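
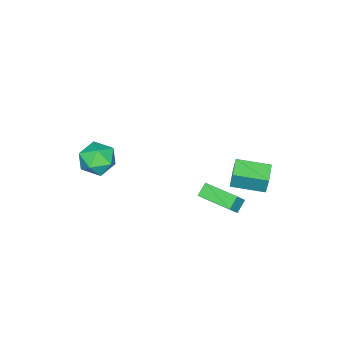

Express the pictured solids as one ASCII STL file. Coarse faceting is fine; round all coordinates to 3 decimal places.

solid 
facet normal -0.130 0.683 0.719
outer loop
vertex 2.103 -2.149 -1.659
vertex 1.09 -2.708 -1.31
vertex 2.151 -3.02 -0.822
endloop
endfacet
facet normal 0.564 0.588 0.580
outer loop
vertex 2.103 -2.149 -1.659
vertex 2.151 -3.02 -0.822
vertex 2.991 -2.969 -1.69
endloop
endfacet
facet normal 0.672 0.732 -0.110
outer loop
vertex 2.103 -2.149 -1.659
vertex 2.991 -2.969 -1.69
vertex 2.449 -2.626 -2.715
endloop
endfacet
facet normal 0.047 0.916 -0.398
outer loop
vertex 2.103 -2.149 -1.659
vertex 2.449 -2.626 -2.715
vertex 1.274 -2.464 -2.48
endloop
endfacet
facet normal -0.450 0.886 0.114
outer loop
vertex 2.103 -2.149 -1.659
vertex 1.274 -2.464 -2.48
vertex 1.09 -2.708 -1.31
endloop
endfacet
facet normal 0.718 -0.100 0.689
outer loop
vertex 2.991 -2.969 -1.69
vertex 2.151 -3.02 -0.822
vertex 2.526 -4.036 -1.36
endloop
endfacet
facet normal -0.404 0.054 0.913
outer loop
vertex 2.151 -3.02 -0.822
vertex 1.09 -2.708 -1.31
vertex 1.351 -3.874 -1.125
endloop
endfacet
facet normal -0.922 0.382 -0.065
outer loop
vertex 1.09 -2.708 -1.31
vertex 1.274 -2.464 -2.48
vertex 0.809 -3.531 -2.15
endloop
endfacet
facet normal -0.120 0.430 -0.895
outer loop
vertex 1.274 -2.464 -2.48
vertex 2.449 -2.626 -2.715
vertex 1.649 -3.48 -3.018
endloop
endfacet
facet normal 0.894 0.132 -0.428
outer loop
vertex 2.449 -2.626 -2.715
vertex 2.991 -2.969 -1.69
vertex 2.71 -3.792 -2.53
endloop
endfacet
facet normal -0.047 -0.916 0.398
outer loop
vertex 1.697 -4.351 -2.181
vertex 2.526 -4.036 -1.36
vertex 1.351 -3.874 -1.125
endloop
endfacet
facet normal -0.672 -0.732 0.110
outer loop
vertex 1.697 -4.351 -2.181
vertex 1.351 -3.874 -1.125
vertex 0.809 -3.531 -2.15
endloop
endfacet
facet normal -0.564 -0.588 -0.580
outer loop
vertex 1.697 -4.351 -2.181
vertex 0.809 -3.531 -2.15
vertex 1.649 -3.48 -3.018
endloop
endfacet
facet normal 0.130 -0.683 -0.719
outer loop
vertex 1.697 -4.351 -2.181
vertex 1.649 -3.48 -3.018
vertex 2.71 -3.792 -2.53
endloop
endfacet
facet normal 0.450 -0.886 -0.114
outer loop
vertex 1.697 -4.351 -2.181
vertex 2.71 -3.792 -2.53
vertex 2.526 -4.036 -1.36
endloop
endfacet
facet normal 0.120 -0.430 0.895
outer loop
vertex 1.351 -3.874 -1.125
vertex 2.526 -4.036 -1.36
vertex 2.151 -3.02 -0.822
endloop
endfacet
facet normal -0.894 -0.132 0.428
outer loop
vertex 0.809 -3.531 -2.15
vertex 1.351 -3.874 -1.125
vertex 1.09 -2.708 -1.31
endloop
endfacet
facet normal -0.718 0.100 -0.689
outer loop
vertex 1.649 -3.48 -3.018
vertex 0.809 -3.531 -2.15
vertex 1.274 -2.464 -2.48
endloop
endfacet
facet normal 0.404 -0.054 -0.913
outer loop
vertex 2.71 -3.792 -2.53
vertex 1.649 -3.48 -3.018
vertex 2.449 -2.626 -2.715
endloop
endfacet
facet normal 0.922 -0.382 0.065
outer loop
vertex 2.526 -4.036 -1.36
vertex 2.71 -3.792 -2.53
vertex 2.991 -2.969 -1.69
endloop
endfacet
facet normal -0.892 -0.410 0.192
outer loop
vertex -3.184 2.682 -2.85
vertex -4.079 4.507 -3.111
vertex -3.351 2.404 -4.222
endloop
endfacet
facet normal 0.437 -0.890 0.127
outer loop
vertex -2.201 2.933 -4.469
vertex -3.184 2.682 -2.85
vertex -3.351 2.404 -4.222
endloop
endfacet
facet normal -0.891 -0.410 0.192
outer loop
vertex -3.351 2.404 -4.222
vertex -4.079 4.507 -3.111
vertex -4.247 4.229 -4.483
endloop
endfacet
facet normal -0.118 -0.197 -0.973
outer loop
vertex -4.247 4.229 -4.483
vertex -2.201 2.933 -4.469
vertex -3.351 2.404 -4.222
endloop
endfacet
facet normal 0.118 0.197 0.973
outer loop
vertex -3.184 2.682 -2.85
vertex -2.929 5.036 -3.358
vertex -4.079 4.507 -3.111
endloop
endfacet
facet normal 0.437 -0.891 0.127
outer loop
vertex -2.033 3.211 -3.097
vertex -3.184 2.682 -2.85
vertex -2.201 2.933 -4.469
endloop
endfacet
facet normal 0.118 0.197 0.973
outer loop
vertex -2.033 3.211 -3.097
vertex -2.929 5.036 -3.358
vertex -3.184 2.682 -2.85
endloop
endfacet
facet normal -0.437 0.891 -0.127
outer loop
vertex -4.079 4.507 -3.111
vertex -2.929 5.036 -3.358
vertex -4.247 4.229 -4.483
endloop
endfacet
facet normal -0.118 -0.197 -0.973
outer loop
vertex -3.096 4.758 -4.73
vertex -2.201 2.933 -4.469
vertex -4.247 4.229 -4.483
endloop
endfacet
facet normal -0.437 0.891 -0.127
outer loop
vertex -4.247 4.229 -4.483
vertex -2.929 5.036 -3.358
vertex -3.096 4.758 -4.73
endloop
endfacet
facet normal 0.892 0.410 -0.192
outer loop
vertex -3.096 4.758 -4.73
vertex -2.033 3.211 -3.097
vertex -2.201 2.933 -4.469
endloop
endfacet
facet normal 0.892 0.410 -0.192
outer loop
vertex -2.929 5.036 -3.358
vertex -2.033 3.211 -3.097
vertex -3.096 4.758 -4.73
endloop
endfacet
facet normal -0.614 0.041 -0.788
outer loop
vertex -1.242 2.424 -3.941
vertex -1.156 4.582 -3.897
vertex -0.509 2.406 -4.513
endloop
endfacet
facet normal -0.040 -0.999 -0.020
outer loop
vertex 0.216 2.358 -3.583
vertex -1.242 2.424 -3.941
vertex -0.509 2.406 -4.513
endloop
endfacet
facet normal -0.614 0.041 -0.788
outer loop
vertex -0.509 2.406 -4.513
vertex -1.156 4.582 -3.897
vertex -0.423 4.564 -4.469
endloop
endfacet
facet normal 0.788 -0.019 -0.615
outer loop
vertex -0.423 4.564 -4.469
vertex 0.216 2.358 -3.583
vertex -0.509 2.406 -4.513
endloop
endfacet
facet normal -0.788 0.019 0.615
outer loop
vertex -1.242 2.424 -3.941
vertex -0.431 4.534 -2.967
vertex -1.156 4.582 -3.897
endloop
endfacet
facet normal -0.040 -0.999 -0.020
outer loop
vertex -0.517 2.376 -3.011
vertex -1.242 2.424 -3.941
vertex 0.216 2.358 -3.583
endloop
endfacet
facet normal -0.788 0.019 0.615
outer loop
vertex -0.517 2.376 -3.011
vertex -0.431 4.534 -2.967
vertex -1.242 2.424 -3.941
endloop
endfacet
facet normal 0.040 0.999 0.020
outer loop
vertex -1.156 4.582 -3.897
vertex -0.431 4.534 -2.967
vertex -0.423 4.564 -4.469
endloop
endfacet
facet normal 0.788 -0.019 -0.615
outer loop
vertex 0.302 4.516 -3.539
vertex 0.216 2.358 -3.583
vertex -0.423 4.564 -4.469
endloop
endfacet
facet normal 0.040 0.999 0.020
outer loop
vertex -0.423 4.564 -4.469
vertex -0.431 4.534 -2.967
vertex 0.302 4.516 -3.539
endloop
endfacet
facet normal 0.614 -0.041 0.788
outer loop
vertex 0.302 4.516 -3.539
vertex -0.517 2.376 -3.011
vertex 0.216 2.358 -3.583
endloop
endfacet
facet normal 0.614 -0.041 0.788
outer loop
vertex -0.431 4.534 -2.967
vertex -0.517 2.376 -3.011
vertex 0.302 4.516 -3.539
endloop
endfacet

endsolid


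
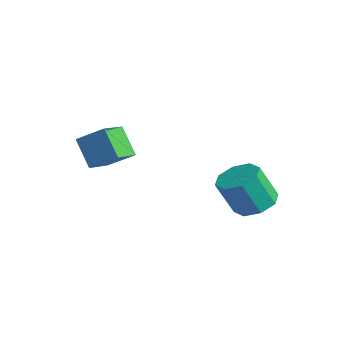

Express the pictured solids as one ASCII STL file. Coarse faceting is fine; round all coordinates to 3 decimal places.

solid 
facet normal 0.116 0.421 -0.900
outer loop
vertex 1.361 -0.346 1.73
vertex 0.56 -0.065 1.758
vertex 1.314 0.244 2.0
endloop
endfacet
facet normal 0.991 0.017 0.136
outer loop
vertex 1.361 -0.346 1.73
vertex 1.314 0.244 2.0
vertex 1.182 -0.996 3.114
endloop
endfacet
facet normal 0.990 0.018 0.137
outer loop
vertex 1.182 -0.996 3.114
vertex 1.314 0.244 2.0
vertex 1.134 -0.406 3.385
endloop
endfacet
facet normal -0.117 -0.422 0.899
outer loop
vertex 1.182 -0.996 3.114
vertex 1.134 -0.406 3.385
vertex 0.38 -0.715 3.142
endloop
endfacet
facet normal 0.116 0.422 -0.899
outer loop
vertex 1.314 0.244 2.0
vertex 0.56 -0.065 1.758
vertex 0.824 0.653 2.129
endloop
endfacet
facet normal 0.648 0.653 0.391
outer loop
vertex 1.314 0.244 2.0
vertex 0.824 0.653 2.129
vertex 1.134 -0.406 3.385
endloop
endfacet
facet normal 0.649 0.653 0.391
outer loop
vertex 1.134 -0.406 3.385
vertex 0.824 0.653 2.129
vertex 0.645 0.003 3.513
endloop
endfacet
facet normal -0.117 -0.421 0.899
outer loop
vertex 1.134 -0.406 3.385
vertex 0.645 0.003 3.513
vertex 0.38 -0.715 3.142
endloop
endfacet
facet normal 0.116 0.422 -0.899
outer loop
vertex 0.824 0.653 2.129
vertex 0.56 -0.065 1.758
vertex 0.18 0.641 2.04
endloop
endfacet
facet normal -0.074 0.906 0.416
outer loop
vertex 0.824 0.653 2.129
vertex 0.18 0.641 2.04
vertex 0.645 0.003 3.513
endloop
endfacet
facet normal -0.074 0.906 0.416
outer loop
vertex 0.645 0.003 3.513
vertex 0.18 0.641 2.04
vertex 0.0 -0.009 3.424
endloop
endfacet
facet normal -0.116 -0.422 0.899
outer loop
vertex 0.645 0.003 3.513
vertex 0.0 -0.009 3.424
vertex 0.38 -0.715 3.142
endloop
endfacet
facet normal 0.116 0.422 -0.899
outer loop
vertex 0.18 0.641 2.04
vertex 0.56 -0.065 1.758
vertex -0.242 0.216 1.786
endloop
endfacet
facet normal -0.752 0.629 0.197
outer loop
vertex 0.18 0.641 2.04
vertex -0.242 0.216 1.786
vertex 0.0 -0.009 3.424
endloop
endfacet
facet normal -0.753 0.628 0.197
outer loop
vertex 0.0 -0.009 3.424
vertex -0.242 0.216 1.786
vertex -0.421 -0.434 3.17
endloop
endfacet
facet normal -0.117 -0.422 0.899
outer loop
vertex 0.0 -0.009 3.424
vertex -0.421 -0.434 3.17
vertex 0.38 -0.715 3.142
endloop
endfacet
facet normal 0.117 0.422 -0.899
outer loop
vertex -0.242 0.216 1.786
vertex 0.56 -0.065 1.758
vertex -0.194 -0.374 1.515
endloop
endfacet
facet normal -0.990 -0.018 -0.137
outer loop
vertex -0.242 0.216 1.786
vertex -0.194 -0.374 1.515
vertex -0.421 -0.434 3.17
endloop
endfacet
facet normal -0.991 -0.016 -0.136
outer loop
vertex -0.421 -0.434 3.17
vertex -0.194 -0.374 1.515
vertex -0.374 -1.024 2.9
endloop
endfacet
facet normal -0.116 -0.421 0.900
outer loop
vertex -0.421 -0.434 3.17
vertex -0.374 -1.024 2.9
vertex 0.38 -0.715 3.142
endloop
endfacet
facet normal 0.117 0.421 -0.899
outer loop
vertex -0.194 -0.374 1.515
vertex 0.56 -0.065 1.758
vertex 0.295 -0.783 1.387
endloop
endfacet
facet normal -0.649 -0.653 -0.391
outer loop
vertex -0.194 -0.374 1.515
vertex 0.295 -0.783 1.387
vertex -0.374 -1.024 2.9
endloop
endfacet
facet normal -0.648 -0.653 -0.391
outer loop
vertex -0.374 -1.024 2.9
vertex 0.295 -0.783 1.387
vertex 0.116 -1.433 2.771
endloop
endfacet
facet normal -0.116 -0.422 0.899
outer loop
vertex -0.374 -1.024 2.9
vertex 0.116 -1.433 2.771
vertex 0.38 -0.715 3.142
endloop
endfacet
facet normal 0.116 0.422 -0.899
outer loop
vertex 0.295 -0.783 1.387
vertex 0.56 -0.065 1.758
vertex 0.94 -0.771 1.476
endloop
endfacet
facet normal 0.074 -0.906 -0.416
outer loop
vertex 0.295 -0.783 1.387
vertex 0.94 -0.771 1.476
vertex 0.116 -1.433 2.771
endloop
endfacet
facet normal 0.074 -0.906 -0.416
outer loop
vertex 0.116 -1.433 2.771
vertex 0.94 -0.771 1.476
vertex 0.76 -1.421 2.86
endloop
endfacet
facet normal -0.116 -0.422 0.899
outer loop
vertex 0.116 -1.433 2.771
vertex 0.76 -1.421 2.86
vertex 0.38 -0.715 3.142
endloop
endfacet
facet normal 0.117 0.422 -0.899
outer loop
vertex 0.94 -0.771 1.476
vertex 0.56 -0.065 1.758
vertex 1.361 -0.346 1.73
endloop
endfacet
facet normal 0.753 -0.628 -0.197
outer loop
vertex 0.94 -0.771 1.476
vertex 1.361 -0.346 1.73
vertex 0.76 -1.421 2.86
endloop
endfacet
facet normal 0.752 -0.629 -0.198
outer loop
vertex 0.76 -1.421 2.86
vertex 1.361 -0.346 1.73
vertex 1.182 -0.996 3.114
endloop
endfacet
facet normal -0.116 -0.422 0.899
outer loop
vertex 0.76 -1.421 2.86
vertex 1.182 -0.996 3.114
vertex 0.38 -0.715 3.142
endloop
endfacet
facet normal -0.620 -0.075 0.781
outer loop
vertex -3.063 -4.037 4.717
vertex -3.621 -3.07 4.367
vertex -3.861 -4.751 4.016
endloop
endfacet
facet normal 0.477 -0.827 0.299
outer loop
vertex -3.019 -4.65 2.953
vertex -3.063 -4.037 4.717
vertex -3.861 -4.751 4.016
endloop
endfacet
facet normal -0.619 -0.075 0.781
outer loop
vertex -3.861 -4.751 4.016
vertex -3.621 -3.07 4.367
vertex -4.419 -3.785 3.666
endloop
endfacet
facet normal -0.624 -0.558 -0.547
outer loop
vertex -4.419 -3.785 3.666
vertex -3.019 -4.65 2.953
vertex -3.861 -4.751 4.016
endloop
endfacet
facet normal 0.624 0.558 0.547
outer loop
vertex -3.063 -4.037 4.717
vertex -2.779 -2.969 3.304
vertex -3.621 -3.07 4.367
endloop
endfacet
facet normal 0.478 -0.826 0.299
outer loop
vertex -2.221 -3.935 3.654
vertex -3.063 -4.037 4.717
vertex -3.019 -4.65 2.953
endloop
endfacet
facet normal 0.623 0.558 0.547
outer loop
vertex -2.221 -3.935 3.654
vertex -2.779 -2.969 3.304
vertex -3.063 -4.037 4.717
endloop
endfacet
facet normal -0.477 0.826 -0.299
outer loop
vertex -3.621 -3.07 4.367
vertex -2.779 -2.969 3.304
vertex -4.419 -3.785 3.666
endloop
endfacet
facet normal -0.624 -0.558 -0.547
outer loop
vertex -3.577 -3.683 2.603
vertex -3.019 -4.65 2.953
vertex -4.419 -3.785 3.666
endloop
endfacet
facet normal -0.477 0.827 -0.299
outer loop
vertex -4.419 -3.785 3.666
vertex -2.779 -2.969 3.304
vertex -3.577 -3.683 2.603
endloop
endfacet
facet normal 0.620 0.075 -0.781
outer loop
vertex -3.577 -3.683 2.603
vertex -2.221 -3.935 3.654
vertex -3.019 -4.65 2.953
endloop
endfacet
facet normal 0.620 0.075 -0.781
outer loop
vertex -2.779 -2.969 3.304
vertex -2.221 -3.935 3.654
vertex -3.577 -3.683 2.603
endloop
endfacet

endsolid


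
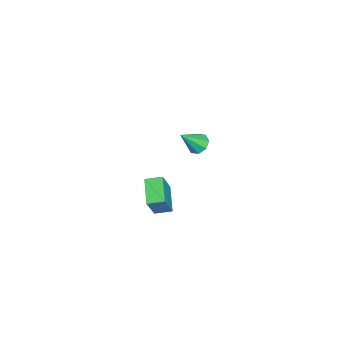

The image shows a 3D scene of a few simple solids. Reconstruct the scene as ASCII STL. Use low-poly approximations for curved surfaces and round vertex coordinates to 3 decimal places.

solid 
facet normal -0.499 0.085 -0.863
outer loop
vertex 2.657 -3.376 1.166
vertex 2.477 -2.607 1.346
vertex 3.805 -2.962 0.543
endloop
endfacet
facet normal 0.221 -0.949 -0.223
outer loop
vertex 4.563 -3.093 1.854
vertex 2.657 -3.376 1.166
vertex 3.805 -2.962 0.543
endloop
endfacet
facet normal -0.498 0.086 -0.863
outer loop
vertex 3.805 -2.962 0.543
vertex 2.477 -2.607 1.346
vertex 3.625 -2.193 0.724
endloop
endfacet
facet normal 0.838 0.303 -0.454
outer loop
vertex 3.625 -2.193 0.724
vertex 4.563 -3.093 1.854
vertex 3.805 -2.962 0.543
endloop
endfacet
facet normal -0.838 -0.302 0.454
outer loop
vertex 2.657 -3.376 1.166
vertex 3.235 -2.738 2.657
vertex 2.477 -2.607 1.346
endloop
endfacet
facet normal 0.221 -0.949 -0.223
outer loop
vertex 3.415 -3.507 2.476
vertex 2.657 -3.376 1.166
vertex 4.563 -3.093 1.854
endloop
endfacet
facet normal -0.838 -0.303 0.454
outer loop
vertex 3.415 -3.507 2.476
vertex 3.235 -2.738 2.657
vertex 2.657 -3.376 1.166
endloop
endfacet
facet normal -0.222 0.949 0.223
outer loop
vertex 2.477 -2.607 1.346
vertex 3.235 -2.738 2.657
vertex 3.625 -2.193 0.724
endloop
endfacet
facet normal 0.838 0.302 -0.455
outer loop
vertex 4.383 -2.324 2.034
vertex 4.563 -3.093 1.854
vertex 3.625 -2.193 0.724
endloop
endfacet
facet normal -0.221 0.949 0.223
outer loop
vertex 3.625 -2.193 0.724
vertex 3.235 -2.738 2.657
vertex 4.383 -2.324 2.034
endloop
endfacet
facet normal 0.498 -0.085 0.863
outer loop
vertex 4.383 -2.324 2.034
vertex 3.415 -3.507 2.476
vertex 4.563 -3.093 1.854
endloop
endfacet
facet normal 0.499 -0.086 0.862
outer loop
vertex 3.235 -2.738 2.657
vertex 3.415 -3.507 2.476
vertex 4.383 -2.324 2.034
endloop
endfacet
facet normal -0.480 0.478 -0.735
outer loop
vertex -2.035 -2.828 -0.055
vertex -2.413 -2.579 0.354
vertex -1.878 -2.42 0.108
endloop
endfacet
facet normal 0.930 -0.250 -0.270
outer loop
vertex -2.035 -2.828 -0.055
vertex -1.878 -2.42 0.108
vertex -1.727 -3.261 1.406
endloop
endfacet
facet normal -0.480 0.476 -0.737
outer loop
vertex -1.878 -2.42 0.108
vertex -2.413 -2.579 0.354
vertex -2.034 -2.104 0.414
endloop
endfacet
facet normal 0.931 0.347 0.116
outer loop
vertex -1.878 -2.42 0.108
vertex -2.034 -2.104 0.414
vertex -1.727 -3.261 1.406
endloop
endfacet
facet normal -0.481 0.477 -0.735
outer loop
vertex -2.034 -2.104 0.414
vertex -2.413 -2.579 0.354
vertex -2.413 -2.067 0.686
endloop
endfacet
facet normal 0.489 0.639 0.594
outer loop
vertex -2.034 -2.104 0.414
vertex -2.413 -2.067 0.686
vertex -1.727 -3.261 1.406
endloop
endfacet
facet normal -0.479 0.478 -0.736
outer loop
vertex -2.413 -2.067 0.686
vertex -2.413 -2.579 0.354
vertex -2.791 -2.329 0.762
endloop
endfacet
facet normal -0.137 0.453 0.881
outer loop
vertex -2.413 -2.067 0.686
vertex -2.791 -2.329 0.762
vertex -1.727 -3.261 1.406
endloop
endfacet
facet normal -0.480 0.477 -0.737
outer loop
vertex -2.791 -2.329 0.762
vertex -2.413 -2.579 0.354
vertex -2.948 -2.737 0.6
endloop
endfacet
facet normal -0.578 -0.099 0.810
outer loop
vertex -2.791 -2.329 0.762
vertex -2.948 -2.737 0.6
vertex -1.727 -3.261 1.406
endloop
endfacet
facet normal -0.480 0.478 -0.736
outer loop
vertex -2.948 -2.737 0.6
vertex -2.413 -2.579 0.354
vertex -2.792 -3.053 0.293
endloop
endfacet
facet normal -0.579 -0.697 0.423
outer loop
vertex -2.948 -2.737 0.6
vertex -2.792 -3.053 0.293
vertex -1.727 -3.261 1.406
endloop
endfacet
facet normal -0.480 0.478 -0.736
outer loop
vertex -2.792 -3.053 0.293
vertex -2.413 -2.579 0.354
vertex -2.414 -3.091 0.022
endloop
endfacet
facet normal -0.138 -0.989 -0.053
outer loop
vertex -2.792 -3.053 0.293
vertex -2.414 -3.091 0.022
vertex -1.727 -3.261 1.406
endloop
endfacet
facet normal -0.481 0.478 -0.735
outer loop
vertex -2.414 -3.091 0.022
vertex -2.413 -2.579 0.354
vertex -2.035 -2.828 -0.055
endloop
endfacet
facet normal 0.488 -0.803 -0.341
outer loop
vertex -2.414 -3.091 0.022
vertex -2.035 -2.828 -0.055
vertex -1.727 -3.261 1.406
endloop
endfacet

endsolid


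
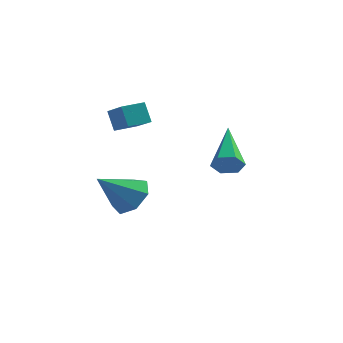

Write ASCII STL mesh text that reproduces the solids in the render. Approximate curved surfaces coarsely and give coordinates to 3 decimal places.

solid 
facet normal -0.659 0.601 -0.452
outer loop
vertex -3.912 2.01 -0.101
vertex -3.324 2.701 -0.04
vertex -3.559 1.782 -0.92
endloop
endfacet
facet normal -0.647 -0.760 -0.067
outer loop
vertex -2.656 0.959 -0.3
vertex -3.912 2.01 -0.101
vertex -3.559 1.782 -0.92
endloop
endfacet
facet normal -0.660 0.601 -0.451
outer loop
vertex -3.559 1.782 -0.92
vertex -3.324 2.701 -0.04
vertex -2.971 2.474 -0.858
endloop
endfacet
facet normal 0.385 -0.247 -0.889
outer loop
vertex -2.971 2.474 -0.858
vertex -2.656 0.959 -0.3
vertex -3.559 1.782 -0.92
endloop
endfacet
facet normal -0.384 0.248 0.889
outer loop
vertex -3.912 2.01 -0.101
vertex -2.421 1.878 0.58
vertex -3.324 2.701 -0.04
endloop
endfacet
facet normal -0.647 -0.760 -0.068
outer loop
vertex -3.009 1.186 0.518
vertex -3.912 2.01 -0.101
vertex -2.656 0.959 -0.3
endloop
endfacet
facet normal -0.384 0.247 0.890
outer loop
vertex -3.009 1.186 0.518
vertex -2.421 1.878 0.58
vertex -3.912 2.01 -0.101
endloop
endfacet
facet normal 0.646 0.760 0.068
outer loop
vertex -3.324 2.701 -0.04
vertex -2.421 1.878 0.58
vertex -2.971 2.474 -0.858
endloop
endfacet
facet normal 0.384 -0.248 -0.890
outer loop
vertex -2.068 1.65 -0.239
vertex -2.656 0.959 -0.3
vertex -2.971 2.474 -0.858
endloop
endfacet
facet normal 0.647 0.760 0.067
outer loop
vertex -2.971 2.474 -0.858
vertex -2.421 1.878 0.58
vertex -2.068 1.65 -0.239
endloop
endfacet
facet normal 0.660 -0.601 0.451
outer loop
vertex -2.068 1.65 -0.239
vertex -3.009 1.186 0.518
vertex -2.656 0.959 -0.3
endloop
endfacet
facet normal 0.660 -0.601 0.452
outer loop
vertex -2.421 1.878 0.58
vertex -3.009 1.186 0.518
vertex -2.068 1.65 -0.239
endloop
endfacet
facet normal 0.309 -0.829 -0.466
outer loop
vertex 1.647 0.034 -0.796
vertex 1.326 0.186 -1.279
vertex 1.895 0.369 -1.227
endloop
endfacet
facet normal 0.762 0.220 0.609
outer loop
vertex 1.647 0.034 -0.796
vertex 1.895 0.369 -1.227
vertex 0.654 1.994 -0.261
endloop
endfacet
facet normal 0.309 -0.829 -0.467
outer loop
vertex 1.895 0.369 -1.227
vertex 1.326 0.186 -1.279
vertex 1.573 0.521 -1.71
endloop
endfacet
facet normal 0.693 0.677 -0.249
outer loop
vertex 1.895 0.369 -1.227
vertex 1.573 0.521 -1.71
vertex 0.654 1.994 -0.261
endloop
endfacet
facet normal 0.308 -0.829 -0.468
outer loop
vertex 1.573 0.521 -1.71
vertex 1.326 0.186 -1.279
vertex 1.004 0.339 -1.762
endloop
endfacet
facet normal -0.139 0.649 -0.748
outer loop
vertex 1.573 0.521 -1.71
vertex 1.004 0.339 -1.762
vertex 0.654 1.994 -0.261
endloop
endfacet
facet normal 0.307 -0.829 -0.467
outer loop
vertex 1.004 0.339 -1.762
vertex 1.326 0.186 -1.279
vertex 0.756 0.004 -1.33
endloop
endfacet
facet normal -0.905 0.164 -0.392
outer loop
vertex 1.004 0.339 -1.762
vertex 0.756 0.004 -1.33
vertex 0.654 1.994 -0.261
endloop
endfacet
facet normal 0.307 -0.829 -0.467
outer loop
vertex 0.756 0.004 -1.33
vertex 1.326 0.186 -1.279
vertex 1.078 -0.149 -0.847
endloop
endfacet
facet normal -0.836 -0.292 0.465
outer loop
vertex 0.756 0.004 -1.33
vertex 1.078 -0.149 -0.847
vertex 0.654 1.994 -0.261
endloop
endfacet
facet normal 0.308 -0.829 -0.466
outer loop
vertex 1.078 -0.149 -0.847
vertex 1.326 0.186 -1.279
vertex 1.647 0.034 -0.796
endloop
endfacet
facet normal -0.002 -0.264 0.965
outer loop
vertex 1.078 -0.149 -0.847
vertex 1.647 0.034 -0.796
vertex 0.654 1.994 -0.261
endloop
endfacet
facet normal 0.491 0.585 -0.646
outer loop
vertex -2.28 1.831 -3.872
vertex -3.081 2.112 -4.226
vertex -2.601 2.477 -3.531
endloop
endfacet
facet normal 0.489 -0.204 0.848
outer loop
vertex -2.28 1.831 -3.872
vertex -2.601 2.477 -3.531
vertex -3.939 1.088 -3.094
endloop
endfacet
facet normal 0.490 0.585 -0.646
outer loop
vertex -2.601 2.477 -3.531
vertex -3.081 2.112 -4.226
vertex -3.284 2.848 -3.713
endloop
endfacet
facet normal -0.059 0.351 0.935
outer loop
vertex -2.601 2.477 -3.531
vertex -3.284 2.848 -3.713
vertex -3.939 1.088 -3.094
endloop
endfacet
facet normal 0.491 0.585 -0.645
outer loop
vertex -3.284 2.848 -3.713
vertex -3.081 2.112 -4.226
vertex -3.814 2.665 -4.282
endloop
endfacet
facet normal -0.720 0.453 0.525
outer loop
vertex -3.284 2.848 -3.713
vertex -3.814 2.665 -4.282
vertex -3.939 1.088 -3.094
endloop
endfacet
facet normal 0.490 0.584 -0.647
outer loop
vertex -3.814 2.665 -4.282
vertex -3.081 2.112 -4.226
vertex -3.792 2.064 -4.808
endloop
endfacet
facet normal -0.997 0.026 -0.071
outer loop
vertex -3.814 2.665 -4.282
vertex -3.792 2.064 -4.808
vertex -3.939 1.088 -3.094
endloop
endfacet
facet normal 0.490 0.585 -0.647
outer loop
vertex -3.792 2.064 -4.808
vertex -3.081 2.112 -4.226
vertex -3.234 1.5 -4.895
endloop
endfacet
facet normal -0.680 -0.610 -0.406
outer loop
vertex -3.792 2.064 -4.808
vertex -3.234 1.5 -4.895
vertex -3.939 1.088 -3.094
endloop
endfacet
facet normal 0.490 0.584 -0.647
outer loop
vertex -3.234 1.5 -4.895
vertex -3.081 2.112 -4.226
vertex -2.561 1.396 -4.479
endloop
endfacet
facet normal -0.010 -0.974 -0.227
outer loop
vertex -3.234 1.5 -4.895
vertex -2.561 1.396 -4.479
vertex -3.939 1.088 -3.094
endloop
endfacet
facet normal 0.491 0.585 -0.646
outer loop
vertex -2.561 1.396 -4.479
vertex -3.081 2.112 -4.226
vertex -2.28 1.831 -3.872
endloop
endfacet
facet normal 0.511 -0.793 0.332
outer loop
vertex -2.561 1.396 -4.479
vertex -2.28 1.831 -3.872
vertex -3.939 1.088 -3.094
endloop
endfacet

endsolid


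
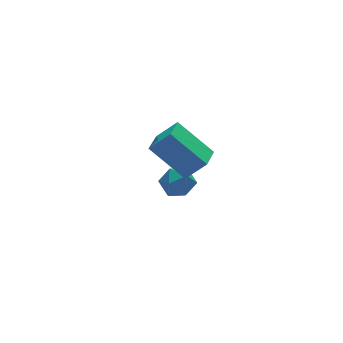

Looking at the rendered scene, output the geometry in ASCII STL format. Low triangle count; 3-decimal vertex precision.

solid 
facet normal -0.794 0.254 -0.553
outer loop
vertex 0.179 2.086 -2.474
vertex -0.234 1.319 -2.234
vertex -0.342 2.066 -1.735
endloop
endfacet
facet normal -0.462 0.834 -0.303
outer loop
vertex 0.179 2.086 -2.474
vertex -0.342 2.066 -1.735
vertex 0.446 2.508 -1.72
endloop
endfacet
facet normal 0.213 0.818 -0.534
outer loop
vertex 0.179 2.086 -2.474
vertex 0.446 2.508 -1.72
vertex 1.042 2.034 -2.209
endloop
endfacet
facet normal 0.298 0.229 -0.927
outer loop
vertex 0.179 2.086 -2.474
vertex 1.042 2.034 -2.209
vertex 0.621 1.299 -2.526
endloop
endfacet
facet normal -0.323 -0.120 -0.939
outer loop
vertex 0.179 2.086 -2.474
vertex 0.621 1.299 -2.526
vertex -0.234 1.319 -2.234
endloop
endfacet
facet normal -0.452 0.792 0.411
outer loop
vertex 0.446 2.508 -1.72
vertex -0.342 2.066 -1.735
vertex 0.199 2.001 -1.014
endloop
endfacet
facet normal -0.989 -0.146 0.005
outer loop
vertex -0.342 2.066 -1.735
vertex -0.234 1.319 -2.234
vertex -0.222 1.266 -1.331
endloop
endfacet
facet normal -0.229 -0.751 -0.619
outer loop
vertex -0.234 1.319 -2.234
vertex 0.621 1.299 -2.526
vertex 0.374 0.792 -1.82
endloop
endfacet
facet normal 0.778 -0.187 -0.600
outer loop
vertex 0.621 1.299 -2.526
vertex 1.042 2.034 -2.209
vertex 1.162 1.234 -1.805
endloop
endfacet
facet normal 0.640 0.767 0.037
outer loop
vertex 1.042 2.034 -2.209
vertex 0.446 2.508 -1.72
vertex 1.054 1.981 -1.306
endloop
endfacet
facet normal -0.298 -0.229 0.927
outer loop
vertex 0.641 1.214 -1.066
vertex 0.199 2.001 -1.014
vertex -0.222 1.266 -1.331
endloop
endfacet
facet normal -0.213 -0.818 0.534
outer loop
vertex 0.641 1.214 -1.066
vertex -0.222 1.266 -1.331
vertex 0.374 0.792 -1.82
endloop
endfacet
facet normal 0.462 -0.834 0.303
outer loop
vertex 0.641 1.214 -1.066
vertex 0.374 0.792 -1.82
vertex 1.162 1.234 -1.805
endloop
endfacet
facet normal 0.794 -0.254 0.553
outer loop
vertex 0.641 1.214 -1.066
vertex 1.162 1.234 -1.805
vertex 1.054 1.981 -1.306
endloop
endfacet
facet normal 0.323 0.120 0.939
outer loop
vertex 0.641 1.214 -1.066
vertex 1.054 1.981 -1.306
vertex 0.199 2.001 -1.014
endloop
endfacet
facet normal -0.778 0.187 0.600
outer loop
vertex -0.222 1.266 -1.331
vertex 0.199 2.001 -1.014
vertex -0.342 2.066 -1.735
endloop
endfacet
facet normal -0.640 -0.767 -0.037
outer loop
vertex 0.374 0.792 -1.82
vertex -0.222 1.266 -1.331
vertex -0.234 1.319 -2.234
endloop
endfacet
facet normal 0.452 -0.792 -0.411
outer loop
vertex 1.162 1.234 -1.805
vertex 0.374 0.792 -1.82
vertex 0.621 1.299 -2.526
endloop
endfacet
facet normal 0.989 0.146 -0.005
outer loop
vertex 1.054 1.981 -1.306
vertex 1.162 1.234 -1.805
vertex 1.042 2.034 -2.209
endloop
endfacet
facet normal 0.229 0.751 0.619
outer loop
vertex 0.199 2.001 -1.014
vertex 1.054 1.981 -1.306
vertex 0.446 2.508 -1.72
endloop
endfacet
facet normal -0.584 0.337 -0.739
outer loop
vertex -2.242 -0.897 3.641
vertex -1.44 0.01 3.421
vertex -1.196 -2.162 2.237
endloop
endfacet
facet normal -0.652 -0.737 0.179
outer loop
vertex -0.42 -2.61 3.219
vertex -2.242 -0.897 3.641
vertex -1.196 -2.162 2.237
endloop
endfacet
facet normal -0.584 0.337 -0.739
outer loop
vertex -1.196 -2.162 2.237
vertex -1.44 0.01 3.421
vertex -0.395 -1.256 2.017
endloop
endfacet
facet normal 0.484 -0.586 -0.650
outer loop
vertex -0.395 -1.256 2.017
vertex -0.42 -2.61 3.219
vertex -1.196 -2.162 2.237
endloop
endfacet
facet normal -0.484 0.586 0.650
outer loop
vertex -2.242 -0.897 3.641
vertex -0.664 -0.438 4.403
vertex -1.44 0.01 3.421
endloop
endfacet
facet normal -0.651 -0.737 0.180
outer loop
vertex -1.465 -1.344 4.623
vertex -2.242 -0.897 3.641
vertex -0.42 -2.61 3.219
endloop
endfacet
facet normal -0.484 0.586 0.650
outer loop
vertex -1.465 -1.344 4.623
vertex -0.664 -0.438 4.403
vertex -2.242 -0.897 3.641
endloop
endfacet
facet normal 0.652 0.737 -0.179
outer loop
vertex -1.44 0.01 3.421
vertex -0.664 -0.438 4.403
vertex -0.395 -1.256 2.017
endloop
endfacet
facet normal 0.484 -0.586 -0.650
outer loop
vertex 0.382 -1.703 2.999
vertex -0.42 -2.61 3.219
vertex -0.395 -1.256 2.017
endloop
endfacet
facet normal 0.651 0.738 -0.179
outer loop
vertex -0.395 -1.256 2.017
vertex -0.664 -0.438 4.403
vertex 0.382 -1.703 2.999
endloop
endfacet
facet normal 0.584 -0.337 0.739
outer loop
vertex 0.382 -1.703 2.999
vertex -1.465 -1.344 4.623
vertex -0.42 -2.61 3.219
endloop
endfacet
facet normal 0.584 -0.337 0.739
outer loop
vertex -0.664 -0.438 4.403
vertex -1.465 -1.344 4.623
vertex 0.382 -1.703 2.999
endloop
endfacet

endsolid


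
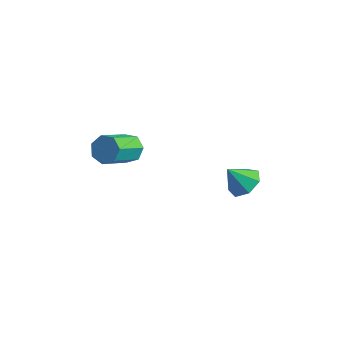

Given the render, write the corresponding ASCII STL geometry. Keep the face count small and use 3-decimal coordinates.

solid 
facet normal 0.014 0.811 -0.585
outer loop
vertex -1.653 -2.381 0.992
vertex -2.277 -2.559 0.73
vertex -2.136 -2.16 1.287
endloop
endfacet
facet normal 0.607 0.458 0.650
outer loop
vertex -1.653 -2.381 0.992
vertex -2.136 -2.16 1.287
vertex -1.679 -3.882 2.073
endloop
endfacet
facet normal 0.606 0.458 0.651
outer loop
vertex -1.679 -3.882 2.073
vertex -2.136 -2.16 1.287
vertex -2.162 -3.662 2.368
endloop
endfacet
facet normal -0.013 -0.812 0.584
outer loop
vertex -1.679 -3.882 2.073
vertex -2.162 -3.662 2.368
vertex -2.303 -4.061 1.81
endloop
endfacet
facet normal 0.014 0.811 -0.585
outer loop
vertex -2.136 -2.16 1.287
vertex -2.277 -2.559 0.73
vertex -2.725 -2.24 1.162
endloop
endfacet
facet normal -0.244 0.569 0.785
outer loop
vertex -2.136 -2.16 1.287
vertex -2.725 -2.24 1.162
vertex -2.162 -3.662 2.368
endloop
endfacet
facet normal -0.243 0.570 0.785
outer loop
vertex -2.162 -3.662 2.368
vertex -2.725 -2.24 1.162
vertex -2.751 -3.741 2.243
endloop
endfacet
facet normal -0.015 -0.812 0.584
outer loop
vertex -2.162 -3.662 2.368
vertex -2.751 -3.741 2.243
vertex -2.303 -4.061 1.81
endloop
endfacet
facet normal 0.014 0.811 -0.585
outer loop
vertex -2.725 -2.24 1.162
vertex -2.277 -2.559 0.73
vertex -2.977 -2.56 0.712
endloop
endfacet
facet normal -0.910 0.253 0.329
outer loop
vertex -2.725 -2.24 1.162
vertex -2.977 -2.56 0.712
vertex -2.751 -3.741 2.243
endloop
endfacet
facet normal -0.910 0.253 0.329
outer loop
vertex -2.751 -3.741 2.243
vertex -2.977 -2.56 0.712
vertex -3.003 -4.061 1.793
endloop
endfacet
facet normal -0.014 -0.811 0.585
outer loop
vertex -2.751 -3.741 2.243
vertex -3.003 -4.061 1.793
vertex -2.303 -4.061 1.81
endloop
endfacet
facet normal 0.014 0.811 -0.585
outer loop
vertex -2.977 -2.56 0.712
vertex -2.277 -2.559 0.73
vertex -2.702 -2.88 0.275
endloop
endfacet
facet normal -0.892 -0.254 -0.375
outer loop
vertex -2.977 -2.56 0.712
vertex -2.702 -2.88 0.275
vertex -3.003 -4.061 1.793
endloop
endfacet
facet normal -0.892 -0.254 -0.375
outer loop
vertex -3.003 -4.061 1.793
vertex -2.702 -2.88 0.275
vertex -2.728 -4.381 1.356
endloop
endfacet
facet normal -0.014 -0.811 0.585
outer loop
vertex -3.003 -4.061 1.793
vertex -2.728 -4.381 1.356
vertex -2.303 -4.061 1.81
endloop
endfacet
facet normal 0.013 0.811 -0.585
outer loop
vertex -2.702 -2.88 0.275
vertex -2.277 -2.559 0.73
vertex -2.107 -2.958 0.18
endloop
endfacet
facet normal -0.202 -0.570 -0.796
outer loop
vertex -2.702 -2.88 0.275
vertex -2.107 -2.958 0.18
vertex -2.728 -4.381 1.356
endloop
endfacet
facet normal -0.202 -0.570 -0.796
outer loop
vertex -2.728 -4.381 1.356
vertex -2.107 -2.958 0.18
vertex -2.133 -4.459 1.261
endloop
endfacet
facet normal -0.013 -0.811 0.584
outer loop
vertex -2.728 -4.381 1.356
vertex -2.133 -4.459 1.261
vertex -2.303 -4.061 1.81
endloop
endfacet
facet normal 0.014 0.811 -0.584
outer loop
vertex -2.107 -2.958 0.18
vertex -2.277 -2.559 0.73
vertex -1.64 -2.736 0.499
endloop
endfacet
facet normal 0.640 -0.457 -0.619
outer loop
vertex -2.107 -2.958 0.18
vertex -1.64 -2.736 0.499
vertex -2.133 -4.459 1.261
endloop
endfacet
facet normal 0.640 -0.457 -0.619
outer loop
vertex -2.133 -4.459 1.261
vertex -1.64 -2.736 0.499
vertex -1.666 -4.237 1.58
endloop
endfacet
facet normal -0.013 -0.812 0.584
outer loop
vertex -2.133 -4.459 1.261
vertex -1.666 -4.237 1.58
vertex -2.303 -4.061 1.81
endloop
endfacet
facet normal 0.014 0.812 -0.584
outer loop
vertex -1.64 -2.736 0.499
vertex -2.277 -2.559 0.73
vertex -1.653 -2.381 0.992
endloop
endfacet
facet normal 1.000 0.001 0.026
outer loop
vertex -1.64 -2.736 0.499
vertex -1.653 -2.381 0.992
vertex -1.666 -4.237 1.58
endloop
endfacet
facet normal 1.000 0.001 0.026
outer loop
vertex -1.666 -4.237 1.58
vertex -1.653 -2.381 0.992
vertex -1.679 -3.882 2.073
endloop
endfacet
facet normal -0.013 -0.812 0.584
outer loop
vertex -1.666 -4.237 1.58
vertex -1.679 -3.882 2.073
vertex -2.303 -4.061 1.81
endloop
endfacet
facet normal 0.462 0.383 -0.800
outer loop
vertex 3.714 -1.826 1.534
vertex 3.05 -1.906 1.112
vertex 3.288 -1.289 1.545
endloop
endfacet
facet normal 0.300 0.219 0.928
outer loop
vertex 3.714 -1.826 1.534
vertex 3.288 -1.289 1.545
vertex 2.51 -2.354 2.048
endloop
endfacet
facet normal 0.461 0.383 -0.800
outer loop
vertex 3.288 -1.289 1.545
vertex 3.05 -1.906 1.112
vertex 2.683 -1.216 1.231
endloop
endfacet
facet normal -0.317 0.584 0.747
outer loop
vertex 3.288 -1.289 1.545
vertex 2.683 -1.216 1.231
vertex 2.51 -2.354 2.048
endloop
endfacet
facet normal 0.462 0.384 -0.799
outer loop
vertex 2.683 -1.216 1.231
vertex 3.05 -1.906 1.112
vertex 2.355 -1.662 0.827
endloop
endfacet
facet normal -0.878 0.360 0.315
outer loop
vertex 2.683 -1.216 1.231
vertex 2.355 -1.662 0.827
vertex 2.51 -2.354 2.048
endloop
endfacet
facet normal 0.462 0.383 -0.800
outer loop
vertex 2.355 -1.662 0.827
vertex 3.05 -1.906 1.112
vertex 2.55 -2.292 0.638
endloop
endfacet
facet normal -0.958 -0.285 -0.040
outer loop
vertex 2.355 -1.662 0.827
vertex 2.55 -2.292 0.638
vertex 2.51 -2.354 2.048
endloop
endfacet
facet normal 0.462 0.384 -0.800
outer loop
vertex 2.55 -2.292 0.638
vertex 3.05 -1.906 1.112
vertex 3.122 -2.63 0.806
endloop
endfacet
facet normal -0.497 -0.866 -0.052
outer loop
vertex 2.55 -2.292 0.638
vertex 3.122 -2.63 0.806
vertex 2.51 -2.354 2.048
endloop
endfacet
facet normal 0.462 0.384 -0.799
outer loop
vertex 3.122 -2.63 0.806
vertex 3.05 -1.906 1.112
vertex 3.64 -2.423 1.205
endloop
endfacet
facet normal 0.156 -0.945 0.287
outer loop
vertex 3.122 -2.63 0.806
vertex 3.64 -2.423 1.205
vertex 2.51 -2.354 2.048
endloop
endfacet
facet normal 0.462 0.383 -0.800
outer loop
vertex 3.64 -2.423 1.205
vertex 3.05 -1.906 1.112
vertex 3.714 -1.826 1.534
endloop
endfacet
facet normal 0.512 -0.462 0.724
outer loop
vertex 3.64 -2.423 1.205
vertex 3.714 -1.826 1.534
vertex 2.51 -2.354 2.048
endloop
endfacet

endsolid


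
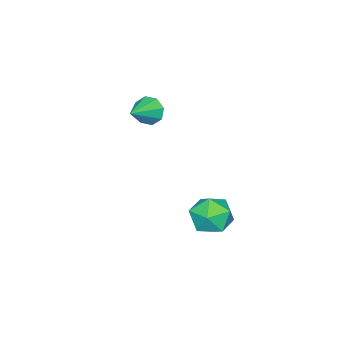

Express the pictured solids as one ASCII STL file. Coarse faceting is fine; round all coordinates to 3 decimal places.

solid 
facet normal -0.917 -0.023 -0.399
outer loop
vertex -2.177 -2.315 -0.751
vertex -2.449 -2.698 -0.104
vertex -2.375 -1.931 -0.318
endloop
endfacet
facet normal 0.603 0.714 -0.357
outer loop
vertex -2.177 -2.315 -0.751
vertex -2.375 -1.931 -0.318
vertex -1.011 -2.662 0.524
endloop
endfacet
facet normal -0.916 -0.023 -0.399
outer loop
vertex -2.375 -1.931 -0.318
vertex -2.449 -2.698 -0.104
vertex -2.617 -1.996 0.241
endloop
endfacet
facet normal 0.333 0.909 0.250
outer loop
vertex -2.375 -1.931 -0.318
vertex -2.617 -1.996 0.241
vertex -1.011 -2.662 0.524
endloop
endfacet
facet normal -0.916 -0.023 -0.400
outer loop
vertex -2.617 -1.996 0.241
vertex -2.449 -2.698 -0.104
vertex -2.761 -2.472 0.598
endloop
endfacet
facet normal 0.097 0.578 0.810
outer loop
vertex -2.617 -1.996 0.241
vertex -2.761 -2.472 0.598
vertex -1.011 -2.662 0.524
endloop
endfacet
facet normal -0.916 -0.023 -0.400
outer loop
vertex -2.761 -2.472 0.598
vertex -2.449 -2.698 -0.104
vertex -2.722 -3.081 0.544
endloop
endfacet
facet normal 0.033 -0.086 0.996
outer loop
vertex -2.761 -2.472 0.598
vertex -2.722 -3.081 0.544
vertex -1.011 -2.662 0.524
endloop
endfacet
facet normal -0.917 -0.022 -0.399
outer loop
vertex -2.722 -3.081 0.544
vertex -2.449 -2.698 -0.104
vertex -2.524 -3.465 0.111
endloop
endfacet
facet normal 0.178 -0.694 0.697
outer loop
vertex -2.722 -3.081 0.544
vertex -2.524 -3.465 0.111
vertex -1.011 -2.662 0.524
endloop
endfacet
facet normal -0.917 -0.022 -0.399
outer loop
vertex -2.524 -3.465 0.111
vertex -2.449 -2.698 -0.104
vertex -2.282 -3.4 -0.448
endloop
endfacet
facet normal 0.448 -0.890 0.090
outer loop
vertex -2.524 -3.465 0.111
vertex -2.282 -3.4 -0.448
vertex -1.011 -2.662 0.524
endloop
endfacet
facet normal -0.916 -0.022 -0.399
outer loop
vertex -2.282 -3.4 -0.448
vertex -2.449 -2.698 -0.104
vertex -2.138 -2.924 -0.805
endloop
endfacet
facet normal 0.684 -0.559 -0.469
outer loop
vertex -2.282 -3.4 -0.448
vertex -2.138 -2.924 -0.805
vertex -1.011 -2.662 0.524
endloop
endfacet
facet normal -0.917 -0.023 -0.399
outer loop
vertex -2.138 -2.924 -0.805
vertex -2.449 -2.698 -0.104
vertex -2.177 -2.315 -0.751
endloop
endfacet
facet normal 0.748 0.106 -0.655
outer loop
vertex -2.138 -2.924 -0.805
vertex -2.177 -2.315 -0.751
vertex -1.011 -2.662 0.524
endloop
endfacet
facet normal -0.128 0.989 -0.076
outer loop
vertex 1.277 3.746 -2.991
vertex 0.203 3.606 -2.997
vertex 0.725 3.746 -2.059
endloop
endfacet
facet normal 0.471 0.836 0.279
outer loop
vertex 1.277 3.746 -2.991
vertex 0.725 3.746 -2.059
vertex 1.676 3.232 -2.125
endloop
endfacet
facet normal 0.885 0.441 -0.146
outer loop
vertex 1.277 3.746 -2.991
vertex 1.676 3.232 -2.125
vertex 1.742 2.775 -3.105
endloop
endfacet
facet normal 0.541 0.349 -0.766
outer loop
vertex 1.277 3.746 -2.991
vertex 1.742 2.775 -3.105
vertex 0.831 3.006 -3.643
endloop
endfacet
facet normal -0.086 0.687 -0.721
outer loop
vertex 1.277 3.746 -2.991
vertex 0.831 3.006 -3.643
vertex 0.203 3.606 -2.997
endloop
endfacet
facet normal 0.297 0.441 0.847
outer loop
vertex 1.676 3.232 -2.125
vertex 0.725 3.746 -2.059
vertex 0.849 2.774 -1.597
endloop
endfacet
facet normal -0.673 0.687 0.272
outer loop
vertex 0.725 3.746 -2.059
vertex 0.203 3.606 -2.997
vertex -0.062 3.005 -2.135
endloop
endfacet
facet normal -0.603 0.200 -0.772
outer loop
vertex 0.203 3.606 -2.997
vertex 0.831 3.006 -3.643
vertex 0.004 2.548 -3.115
endloop
endfacet
facet normal 0.410 -0.348 -0.843
outer loop
vertex 0.831 3.006 -3.643
vertex 1.742 2.775 -3.105
vertex 0.955 2.034 -3.181
endloop
endfacet
facet normal 0.967 -0.200 0.158
outer loop
vertex 1.742 2.775 -3.105
vertex 1.676 3.232 -2.125
vertex 1.477 2.174 -2.243
endloop
endfacet
facet normal -0.541 -0.349 0.766
outer loop
vertex 0.403 2.034 -2.249
vertex 0.849 2.774 -1.597
vertex -0.062 3.005 -2.135
endloop
endfacet
facet normal -0.885 -0.441 0.146
outer loop
vertex 0.403 2.034 -2.249
vertex -0.062 3.005 -2.135
vertex 0.004 2.548 -3.115
endloop
endfacet
facet normal -0.471 -0.836 -0.279
outer loop
vertex 0.403 2.034 -2.249
vertex 0.004 2.548 -3.115
vertex 0.955 2.034 -3.181
endloop
endfacet
facet normal 0.128 -0.989 0.076
outer loop
vertex 0.403 2.034 -2.249
vertex 0.955 2.034 -3.181
vertex 1.477 2.174 -2.243
endloop
endfacet
facet normal 0.086 -0.687 0.721
outer loop
vertex 0.403 2.034 -2.249
vertex 1.477 2.174 -2.243
vertex 0.849 2.774 -1.597
endloop
endfacet
facet normal -0.410 0.348 0.843
outer loop
vertex -0.062 3.005 -2.135
vertex 0.849 2.774 -1.597
vertex 0.725 3.746 -2.059
endloop
endfacet
facet normal -0.967 0.200 -0.158
outer loop
vertex 0.004 2.548 -3.115
vertex -0.062 3.005 -2.135
vertex 0.203 3.606 -2.997
endloop
endfacet
facet normal -0.297 -0.441 -0.847
outer loop
vertex 0.955 2.034 -3.181
vertex 0.004 2.548 -3.115
vertex 0.831 3.006 -3.643
endloop
endfacet
facet normal 0.673 -0.687 -0.272
outer loop
vertex 1.477 2.174 -2.243
vertex 0.955 2.034 -3.181
vertex 1.742 2.775 -3.105
endloop
endfacet
facet normal 0.603 -0.200 0.772
outer loop
vertex 0.849 2.774 -1.597
vertex 1.477 2.174 -2.243
vertex 1.676 3.232 -2.125
endloop
endfacet

endsolid


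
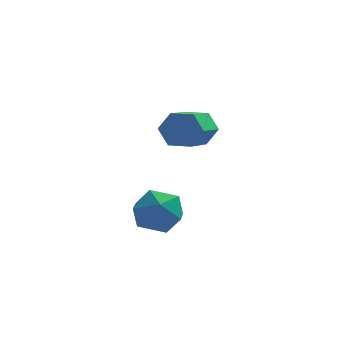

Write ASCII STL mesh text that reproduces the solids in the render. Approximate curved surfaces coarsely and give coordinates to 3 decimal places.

solid 
facet normal 0.234 0.900 -0.367
outer loop
vertex 2.512 -2.656 2.133
vertex 2.199 -2.347 2.691
vertex 2.889 -2.515 2.719
endloop
endfacet
facet normal 0.815 -0.387 -0.431
outer loop
vertex 2.512 -2.656 2.133
vertex 2.889 -2.515 2.719
vertex 2.053 -4.421 2.851
endloop
endfacet
facet normal 0.814 -0.387 -0.432
outer loop
vertex 2.053 -4.421 2.851
vertex 2.889 -2.515 2.719
vertex 2.43 -4.281 3.436
endloop
endfacet
facet normal -0.234 -0.901 0.366
outer loop
vertex 2.053 -4.421 2.851
vertex 2.43 -4.281 3.436
vertex 1.741 -4.113 3.409
endloop
endfacet
facet normal 0.234 0.901 -0.366
outer loop
vertex 2.889 -2.515 2.719
vertex 2.199 -2.347 2.691
vertex 2.576 -2.207 3.276
endloop
endfacet
facet normal 0.866 -0.022 0.499
outer loop
vertex 2.889 -2.515 2.719
vertex 2.576 -2.207 3.276
vertex 2.43 -4.281 3.436
endloop
endfacet
facet normal 0.867 -0.023 0.499
outer loop
vertex 2.43 -4.281 3.436
vertex 2.576 -2.207 3.276
vertex 2.117 -3.972 3.994
endloop
endfacet
facet normal -0.234 -0.900 0.367
outer loop
vertex 2.43 -4.281 3.436
vertex 2.117 -3.972 3.994
vertex 1.741 -4.113 3.409
endloop
endfacet
facet normal 0.234 0.901 -0.366
outer loop
vertex 2.576 -2.207 3.276
vertex 2.199 -2.347 2.691
vertex 1.887 -2.039 3.249
endloop
endfacet
facet normal 0.052 0.365 0.930
outer loop
vertex 2.576 -2.207 3.276
vertex 1.887 -2.039 3.249
vertex 2.117 -3.972 3.994
endloop
endfacet
facet normal 0.052 0.365 0.930
outer loop
vertex 2.117 -3.972 3.994
vertex 1.887 -2.039 3.249
vertex 1.428 -3.804 3.967
endloop
endfacet
facet normal -0.234 -0.900 0.367
outer loop
vertex 2.117 -3.972 3.994
vertex 1.428 -3.804 3.967
vertex 1.741 -4.113 3.409
endloop
endfacet
facet normal 0.234 0.901 -0.366
outer loop
vertex 1.887 -2.039 3.249
vertex 2.199 -2.347 2.691
vertex 1.51 -2.179 2.664
endloop
endfacet
facet normal -0.814 0.388 0.432
outer loop
vertex 1.887 -2.039 3.249
vertex 1.51 -2.179 2.664
vertex 1.428 -3.804 3.967
endloop
endfacet
facet normal -0.815 0.387 0.431
outer loop
vertex 1.428 -3.804 3.967
vertex 1.51 -2.179 2.664
vertex 1.051 -3.945 3.381
endloop
endfacet
facet normal -0.234 -0.900 0.367
outer loop
vertex 1.428 -3.804 3.967
vertex 1.051 -3.945 3.381
vertex 1.741 -4.113 3.409
endloop
endfacet
facet normal 0.234 0.900 -0.367
outer loop
vertex 1.51 -2.179 2.664
vertex 2.199 -2.347 2.691
vertex 1.823 -2.488 2.106
endloop
endfacet
facet normal -0.867 0.023 -0.499
outer loop
vertex 1.51 -2.179 2.664
vertex 1.823 -2.488 2.106
vertex 1.051 -3.945 3.381
endloop
endfacet
facet normal -0.866 0.022 -0.499
outer loop
vertex 1.051 -3.945 3.381
vertex 1.823 -2.488 2.106
vertex 1.364 -4.253 2.824
endloop
endfacet
facet normal -0.234 -0.901 0.366
outer loop
vertex 1.051 -3.945 3.381
vertex 1.364 -4.253 2.824
vertex 1.741 -4.113 3.409
endloop
endfacet
facet normal 0.234 0.900 -0.367
outer loop
vertex 1.823 -2.488 2.106
vertex 2.199 -2.347 2.691
vertex 2.512 -2.656 2.133
endloop
endfacet
facet normal -0.052 -0.365 -0.930
outer loop
vertex 1.823 -2.488 2.106
vertex 2.512 -2.656 2.133
vertex 1.364 -4.253 2.824
endloop
endfacet
facet normal -0.052 -0.365 -0.930
outer loop
vertex 1.364 -4.253 2.824
vertex 2.512 -2.656 2.133
vertex 2.053 -4.421 2.851
endloop
endfacet
facet normal -0.234 -0.901 0.366
outer loop
vertex 1.364 -4.253 2.824
vertex 2.053 -4.421 2.851
vertex 1.741 -4.113 3.409
endloop
endfacet
facet normal -0.297 0.944 -0.144
outer loop
vertex 0.961 -3.011 -0.955
vertex 0.332 -3.104 -0.268
vertex 1.196 -2.802 -0.073
endloop
endfacet
facet normal 0.392 0.866 -0.310
outer loop
vertex 0.961 -3.011 -0.955
vertex 1.196 -2.802 -0.073
vertex 1.796 -3.269 -0.619
endloop
endfacet
facet normal 0.443 0.367 -0.818
outer loop
vertex 0.961 -3.011 -0.955
vertex 1.796 -3.269 -0.619
vertex 1.303 -3.86 -1.151
endloop
endfacet
facet normal -0.215 0.136 -0.967
outer loop
vertex 0.961 -3.011 -0.955
vertex 1.303 -3.86 -1.151
vertex 0.398 -3.758 -0.935
endloop
endfacet
facet normal -0.674 0.493 -0.550
outer loop
vertex 0.961 -3.011 -0.955
vertex 0.398 -3.758 -0.935
vertex 0.332 -3.104 -0.268
endloop
endfacet
facet normal 0.732 0.625 0.270
outer loop
vertex 1.796 -3.269 -0.619
vertex 1.196 -2.802 -0.073
vertex 1.682 -3.522 0.275
endloop
endfacet
facet normal -0.384 0.751 0.538
outer loop
vertex 1.196 -2.802 -0.073
vertex 0.332 -3.104 -0.268
vertex 0.777 -3.42 0.491
endloop
endfacet
facet normal -0.992 0.022 -0.120
outer loop
vertex 0.332 -3.104 -0.268
vertex 0.398 -3.758 -0.935
vertex 0.284 -4.011 -0.041
endloop
endfacet
facet normal -0.252 -0.554 -0.794
outer loop
vertex 0.398 -3.758 -0.935
vertex 1.303 -3.86 -1.151
vertex 0.884 -4.478 -0.587
endloop
endfacet
facet normal 0.814 -0.181 -0.552
outer loop
vertex 1.303 -3.86 -1.151
vertex 1.796 -3.269 -0.619
vertex 1.748 -4.176 -0.392
endloop
endfacet
facet normal 0.215 -0.136 0.967
outer loop
vertex 1.119 -4.269 0.295
vertex 1.682 -3.522 0.275
vertex 0.777 -3.42 0.491
endloop
endfacet
facet normal -0.443 -0.367 0.818
outer loop
vertex 1.119 -4.269 0.295
vertex 0.777 -3.42 0.491
vertex 0.284 -4.011 -0.041
endloop
endfacet
facet normal -0.392 -0.866 0.310
outer loop
vertex 1.119 -4.269 0.295
vertex 0.284 -4.011 -0.041
vertex 0.884 -4.478 -0.587
endloop
endfacet
facet normal 0.297 -0.944 0.144
outer loop
vertex 1.119 -4.269 0.295
vertex 0.884 -4.478 -0.587
vertex 1.748 -4.176 -0.392
endloop
endfacet
facet normal 0.674 -0.493 0.550
outer loop
vertex 1.119 -4.269 0.295
vertex 1.748 -4.176 -0.392
vertex 1.682 -3.522 0.275
endloop
endfacet
facet normal 0.252 0.554 0.794
outer loop
vertex 0.777 -3.42 0.491
vertex 1.682 -3.522 0.275
vertex 1.196 -2.802 -0.073
endloop
endfacet
facet normal -0.814 0.181 0.552
outer loop
vertex 0.284 -4.011 -0.041
vertex 0.777 -3.42 0.491
vertex 0.332 -3.104 -0.268
endloop
endfacet
facet normal -0.732 -0.625 -0.270
outer loop
vertex 0.884 -4.478 -0.587
vertex 0.284 -4.011 -0.041
vertex 0.398 -3.758 -0.935
endloop
endfacet
facet normal 0.384 -0.751 -0.538
outer loop
vertex 1.748 -4.176 -0.392
vertex 0.884 -4.478 -0.587
vertex 1.303 -3.86 -1.151
endloop
endfacet
facet normal 0.992 -0.022 0.120
outer loop
vertex 1.682 -3.522 0.275
vertex 1.748 -4.176 -0.392
vertex 1.796 -3.269 -0.619
endloop
endfacet

endsolid


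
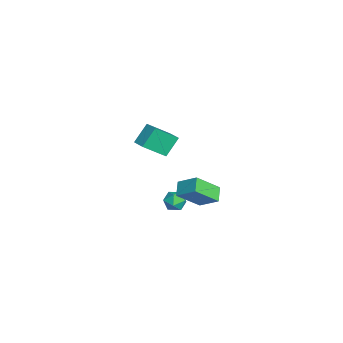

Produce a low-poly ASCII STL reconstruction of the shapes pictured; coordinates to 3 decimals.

solid 
facet normal -0.896 -0.409 -0.172
outer loop
vertex -3.267 -0.243 -0.392
vertex -3.633 1.042 -1.538
vertex -2.742 -0.977 -1.383
endloop
endfacet
facet normal 0.208 -0.730 0.651
outer loop
vertex -2.007 -0.642 -1.242
vertex -3.267 -0.243 -0.392
vertex -2.742 -0.977 -1.383
endloop
endfacet
facet normal -0.896 -0.409 -0.172
outer loop
vertex -2.742 -0.977 -1.383
vertex -3.633 1.042 -1.538
vertex -3.108 0.308 -2.529
endloop
endfacet
facet normal 0.392 -0.548 -0.739
outer loop
vertex -3.108 0.308 -2.529
vertex -2.007 -0.642 -1.242
vertex -2.742 -0.977 -1.383
endloop
endfacet
facet normal -0.392 0.548 0.739
outer loop
vertex -3.267 -0.243 -0.392
vertex -2.898 1.377 -1.397
vertex -3.633 1.042 -1.538
endloop
endfacet
facet normal 0.208 -0.730 0.651
outer loop
vertex -2.532 0.092 -0.251
vertex -3.267 -0.243 -0.392
vertex -2.007 -0.642 -1.242
endloop
endfacet
facet normal -0.392 0.548 0.739
outer loop
vertex -2.532 0.092 -0.251
vertex -2.898 1.377 -1.397
vertex -3.267 -0.243 -0.392
endloop
endfacet
facet normal -0.208 0.730 -0.651
outer loop
vertex -3.633 1.042 -1.538
vertex -2.898 1.377 -1.397
vertex -3.108 0.308 -2.529
endloop
endfacet
facet normal 0.392 -0.548 -0.739
outer loop
vertex -2.373 0.643 -2.388
vertex -2.007 -0.642 -1.242
vertex -3.108 0.308 -2.529
endloop
endfacet
facet normal -0.208 0.730 -0.651
outer loop
vertex -3.108 0.308 -2.529
vertex -2.898 1.377 -1.397
vertex -2.373 0.643 -2.388
endloop
endfacet
facet normal 0.896 0.409 0.172
outer loop
vertex -2.373 0.643 -2.388
vertex -2.532 0.092 -0.251
vertex -2.007 -0.642 -1.242
endloop
endfacet
facet normal 0.896 0.409 0.172
outer loop
vertex -2.898 1.377 -1.397
vertex -2.532 0.092 -0.251
vertex -2.373 0.643 -2.388
endloop
endfacet
facet normal -0.488 -0.675 -0.553
outer loop
vertex 4.204 0.248 -0.498
vertex 3.453 0.43 -0.057
vertex 3.826 1.46 -1.643
endloop
endfacet
facet normal 0.844 -0.205 -0.496
outer loop
vertex 4.427 2.29 -0.963
vertex 4.204 0.248 -0.498
vertex 3.826 1.46 -1.643
endloop
endfacet
facet normal -0.488 -0.675 -0.553
outer loop
vertex 3.826 1.46 -1.643
vertex 3.453 0.43 -0.057
vertex 3.075 1.642 -1.202
endloop
endfacet
facet normal -0.221 0.709 -0.670
outer loop
vertex 3.075 1.642 -1.202
vertex 4.427 2.29 -0.963
vertex 3.826 1.46 -1.643
endloop
endfacet
facet normal 0.221 -0.709 0.670
outer loop
vertex 4.204 0.248 -0.498
vertex 4.054 1.26 0.623
vertex 3.453 0.43 -0.057
endloop
endfacet
facet normal 0.844 -0.205 -0.496
outer loop
vertex 4.805 1.078 0.182
vertex 4.204 0.248 -0.498
vertex 4.427 2.29 -0.963
endloop
endfacet
facet normal 0.221 -0.709 0.670
outer loop
vertex 4.805 1.078 0.182
vertex 4.054 1.26 0.623
vertex 4.204 0.248 -0.498
endloop
endfacet
facet normal -0.844 0.205 0.496
outer loop
vertex 3.453 0.43 -0.057
vertex 4.054 1.26 0.623
vertex 3.075 1.642 -1.202
endloop
endfacet
facet normal -0.221 0.709 -0.670
outer loop
vertex 3.676 2.472 -0.522
vertex 4.427 2.29 -0.963
vertex 3.075 1.642 -1.202
endloop
endfacet
facet normal -0.844 0.205 0.496
outer loop
vertex 3.075 1.642 -1.202
vertex 4.054 1.26 0.623
vertex 3.676 2.472 -0.522
endloop
endfacet
facet normal 0.488 0.675 0.553
outer loop
vertex 3.676 2.472 -0.522
vertex 4.805 1.078 0.182
vertex 4.427 2.29 -0.963
endloop
endfacet
facet normal 0.488 0.675 0.553
outer loop
vertex 4.054 1.26 0.623
vertex 4.805 1.078 0.182
vertex 3.676 2.472 -0.522
endloop
endfacet
facet normal -0.935 -0.354 0.013
outer loop
vertex 1.942 0.572 -2.294
vertex 2.17 -0.035 -2.428
vertex 2.104 0.162 -1.799
endloop
endfacet
facet normal -0.868 0.204 0.453
outer loop
vertex 1.942 0.572 -2.294
vertex 2.104 0.162 -1.799
vertex 2.271 0.802 -1.767
endloop
endfacet
facet normal -0.644 0.761 0.070
outer loop
vertex 1.942 0.572 -2.294
vertex 2.271 0.802 -1.767
vertex 2.44 1.001 -2.375
endloop
endfacet
facet normal -0.572 0.549 -0.609
outer loop
vertex 1.942 0.572 -2.294
vertex 2.44 1.001 -2.375
vertex 2.378 0.483 -2.784
endloop
endfacet
facet normal -0.752 -0.140 -0.644
outer loop
vertex 1.942 0.572 -2.294
vertex 2.378 0.483 -2.784
vertex 2.17 -0.035 -2.428
endloop
endfacet
facet normal -0.361 0.048 0.931
outer loop
vertex 2.271 0.802 -1.767
vertex 2.104 0.162 -1.799
vertex 2.702 0.337 -1.576
endloop
endfacet
facet normal -0.471 -0.855 0.218
outer loop
vertex 2.104 0.162 -1.799
vertex 2.17 -0.035 -2.428
vertex 2.64 -0.181 -1.985
endloop
endfacet
facet normal -0.175 -0.509 -0.843
outer loop
vertex 2.17 -0.035 -2.428
vertex 2.378 0.483 -2.784
vertex 2.809 0.018 -2.593
endloop
endfacet
facet normal 0.116 0.607 -0.786
outer loop
vertex 2.378 0.483 -2.784
vertex 2.44 1.001 -2.375
vertex 2.976 0.658 -2.561
endloop
endfacet
facet normal 0.002 0.950 0.311
outer loop
vertex 2.44 1.001 -2.375
vertex 2.271 0.802 -1.767
vertex 2.91 0.855 -1.932
endloop
endfacet
facet normal 0.572 -0.549 0.609
outer loop
vertex 3.138 0.248 -2.066
vertex 2.702 0.337 -1.576
vertex 2.64 -0.181 -1.985
endloop
endfacet
facet normal 0.644 -0.761 -0.070
outer loop
vertex 3.138 0.248 -2.066
vertex 2.64 -0.181 -1.985
vertex 2.809 0.018 -2.593
endloop
endfacet
facet normal 0.868 -0.204 -0.453
outer loop
vertex 3.138 0.248 -2.066
vertex 2.809 0.018 -2.593
vertex 2.976 0.658 -2.561
endloop
endfacet
facet normal 0.935 0.354 -0.013
outer loop
vertex 3.138 0.248 -2.066
vertex 2.976 0.658 -2.561
vertex 2.91 0.855 -1.932
endloop
endfacet
facet normal 0.752 0.140 0.644
outer loop
vertex 3.138 0.248 -2.066
vertex 2.91 0.855 -1.932
vertex 2.702 0.337 -1.576
endloop
endfacet
facet normal -0.116 -0.607 0.786
outer loop
vertex 2.64 -0.181 -1.985
vertex 2.702 0.337 -1.576
vertex 2.104 0.162 -1.799
endloop
endfacet
facet normal -0.002 -0.950 -0.311
outer loop
vertex 2.809 0.018 -2.593
vertex 2.64 -0.181 -1.985
vertex 2.17 -0.035 -2.428
endloop
endfacet
facet normal 0.361 -0.048 -0.931
outer loop
vertex 2.976 0.658 -2.561
vertex 2.809 0.018 -2.593
vertex 2.378 0.483 -2.784
endloop
endfacet
facet normal 0.471 0.855 -0.218
outer loop
vertex 2.91 0.855 -1.932
vertex 2.976 0.658 -2.561
vertex 2.44 1.001 -2.375
endloop
endfacet
facet normal 0.175 0.509 0.843
outer loop
vertex 2.702 0.337 -1.576
vertex 2.91 0.855 -1.932
vertex 2.271 0.802 -1.767
endloop
endfacet

endsolid


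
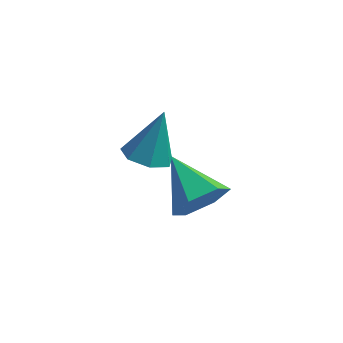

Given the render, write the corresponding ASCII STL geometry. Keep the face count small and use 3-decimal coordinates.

solid 
facet normal 0.632 -0.653 -0.417
outer loop
vertex -0.192 0.346 -2.557
vertex -0.714 0.414 -3.454
vertex 0.079 1.06 -3.263
endloop
endfacet
facet normal 0.403 0.562 0.723
outer loop
vertex -0.192 0.346 -2.557
vertex 0.079 1.06 -3.263
vertex -1.966 1.706 -2.626
endloop
endfacet
facet normal 0.632 -0.652 -0.419
outer loop
vertex 0.079 1.06 -3.263
vertex -0.714 0.414 -3.454
vertex -0.444 1.129 -4.16
endloop
endfacet
facet normal 0.275 0.957 -0.087
outer loop
vertex 0.079 1.06 -3.263
vertex -0.444 1.129 -4.16
vertex -1.966 1.706 -2.626
endloop
endfacet
facet normal 0.633 -0.652 -0.418
outer loop
vertex -0.444 1.129 -4.16
vertex -0.714 0.414 -3.454
vertex -1.236 0.483 -4.351
endloop
endfacet
facet normal -0.389 0.666 -0.637
outer loop
vertex -0.444 1.129 -4.16
vertex -1.236 0.483 -4.351
vertex -1.966 1.706 -2.626
endloop
endfacet
facet normal 0.633 -0.652 -0.418
outer loop
vertex -1.236 0.483 -4.351
vertex -0.714 0.414 -3.454
vertex -1.506 -0.232 -3.645
endloop
endfacet
facet normal -0.926 -0.022 -0.376
outer loop
vertex -1.236 0.483 -4.351
vertex -1.506 -0.232 -3.645
vertex -1.966 1.706 -2.626
endloop
endfacet
facet normal 0.633 -0.652 -0.418
outer loop
vertex -1.506 -0.232 -3.645
vertex -0.714 0.414 -3.454
vertex -0.984 -0.3 -2.748
endloop
endfacet
facet normal -0.799 -0.417 0.433
outer loop
vertex -1.506 -0.232 -3.645
vertex -0.984 -0.3 -2.748
vertex -1.966 1.706 -2.626
endloop
endfacet
facet normal 0.633 -0.652 -0.418
outer loop
vertex -0.984 -0.3 -2.748
vertex -0.714 0.414 -3.454
vertex -0.192 0.346 -2.557
endloop
endfacet
facet normal -0.135 -0.126 0.983
outer loop
vertex -0.984 -0.3 -2.748
vertex -0.192 0.346 -2.557
vertex -1.966 1.706 -2.626
endloop
endfacet
facet normal -0.217 -0.373 -0.902
outer loop
vertex -1.616 0.211 -1.161
vertex -2.318 -0.13 -0.851
vertex -2.212 0.631 -1.191
endloop
endfacet
facet normal 0.577 0.815 -0.051
outer loop
vertex -1.616 0.211 -1.161
vertex -2.212 0.631 -1.191
vertex -1.922 0.55 0.791
endloop
endfacet
facet normal -0.219 -0.372 -0.902
outer loop
vertex -2.212 0.631 -1.191
vertex -2.318 -0.13 -0.851
vertex -2.887 0.478 -0.964
endloop
endfacet
facet normal -0.198 0.978 0.069
outer loop
vertex -2.212 0.631 -1.191
vertex -2.887 0.478 -0.964
vertex -1.922 0.55 0.791
endloop
endfacet
facet normal -0.218 -0.372 -0.902
outer loop
vertex -2.887 0.478 -0.964
vertex -2.318 -0.13 -0.851
vertex -3.135 -0.133 -0.652
endloop
endfacet
facet normal -0.761 0.512 0.398
outer loop
vertex -2.887 0.478 -0.964
vertex -3.135 -0.133 -0.652
vertex -1.922 0.55 0.791
endloop
endfacet
facet normal -0.218 -0.374 -0.901
outer loop
vertex -3.135 -0.133 -0.652
vertex -2.318 -0.13 -0.851
vertex -2.767 -0.741 -0.489
endloop
endfacet
facet normal -0.688 -0.232 0.688
outer loop
vertex -3.135 -0.133 -0.652
vertex -2.767 -0.741 -0.489
vertex -1.922 0.55 0.791
endloop
endfacet
facet normal -0.218 -0.374 -0.901
outer loop
vertex -2.767 -0.741 -0.489
vertex -2.318 -0.13 -0.851
vertex -2.062 -0.889 -0.598
endloop
endfacet
facet normal -0.034 -0.692 0.721
outer loop
vertex -2.767 -0.741 -0.489
vertex -2.062 -0.889 -0.598
vertex -1.922 0.55 0.791
endloop
endfacet
facet normal -0.218 -0.374 -0.901
outer loop
vertex -2.062 -0.889 -0.598
vertex -2.318 -0.13 -0.851
vertex -1.55 -0.465 -0.898
endloop
endfacet
facet normal 0.710 -0.524 0.471
outer loop
vertex -2.062 -0.889 -0.598
vertex -1.55 -0.465 -0.898
vertex -1.922 0.55 0.791
endloop
endfacet
facet normal -0.218 -0.372 -0.902
outer loop
vertex -1.55 -0.465 -0.898
vertex -2.318 -0.13 -0.851
vertex -1.616 0.211 -1.161
endloop
endfacet
facet normal 0.981 0.146 0.128
outer loop
vertex -1.55 -0.465 -0.898
vertex -1.616 0.211 -1.161
vertex -1.922 0.55 0.791
endloop
endfacet

endsolid


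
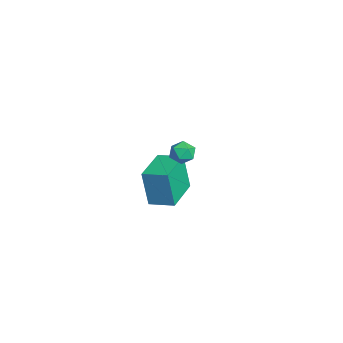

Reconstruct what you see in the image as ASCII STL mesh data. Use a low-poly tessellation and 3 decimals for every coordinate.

solid 
facet normal -0.853 0.522 -0.016
outer loop
vertex -4.773 -3.121 -2.225
vertex -4.102 -2.019 -1.999
vertex -4.563 -2.839 -4.215
endloop
endfacet
facet normal -0.512 -0.841 -0.173
outer loop
vertex -2.798 -3.921 -4.181
vertex -4.773 -3.121 -2.225
vertex -4.563 -2.839 -4.215
endloop
endfacet
facet normal -0.853 0.522 -0.016
outer loop
vertex -4.563 -2.839 -4.215
vertex -4.102 -2.019 -1.999
vertex -3.892 -1.737 -3.988
endloop
endfacet
facet normal 0.104 0.139 -0.985
outer loop
vertex -3.892 -1.737 -3.988
vertex -2.798 -3.921 -4.181
vertex -4.563 -2.839 -4.215
endloop
endfacet
facet normal -0.104 -0.139 0.985
outer loop
vertex -4.773 -3.121 -2.225
vertex -2.337 -3.101 -1.965
vertex -4.102 -2.019 -1.999
endloop
endfacet
facet normal -0.512 -0.841 -0.173
outer loop
vertex -3.008 -4.203 -2.192
vertex -4.773 -3.121 -2.225
vertex -2.798 -3.921 -4.181
endloop
endfacet
facet normal -0.104 -0.140 0.985
outer loop
vertex -3.008 -4.203 -2.192
vertex -2.337 -3.101 -1.965
vertex -4.773 -3.121 -2.225
endloop
endfacet
facet normal 0.512 0.841 0.173
outer loop
vertex -4.102 -2.019 -1.999
vertex -2.337 -3.101 -1.965
vertex -3.892 -1.737 -3.988
endloop
endfacet
facet normal 0.104 0.139 -0.985
outer loop
vertex -2.127 -2.819 -3.955
vertex -2.798 -3.921 -4.181
vertex -3.892 -1.737 -3.988
endloop
endfacet
facet normal 0.512 0.841 0.173
outer loop
vertex -3.892 -1.737 -3.988
vertex -2.337 -3.101 -1.965
vertex -2.127 -2.819 -3.955
endloop
endfacet
facet normal 0.853 -0.522 0.016
outer loop
vertex -2.127 -2.819 -3.955
vertex -3.008 -4.203 -2.192
vertex -2.798 -3.921 -4.181
endloop
endfacet
facet normal 0.853 -0.522 0.016
outer loop
vertex -2.337 -3.101 -1.965
vertex -3.008 -4.203 -2.192
vertex -2.127 -2.819 -3.955
endloop
endfacet
facet normal -0.874 -0.046 0.484
outer loop
vertex 1.615 -3.09 2.733
vertex 1.731 -3.703 2.884
vertex 1.924 -3.234 3.277
endloop
endfacet
facet normal -0.605 0.615 0.506
outer loop
vertex 1.615 -3.09 2.733
vertex 1.924 -3.234 3.277
vertex 2.122 -2.742 2.916
endloop
endfacet
facet normal -0.517 0.840 -0.165
outer loop
vertex 1.615 -3.09 2.733
vertex 2.122 -2.742 2.916
vertex 2.051 -2.907 2.3
endloop
endfacet
facet normal -0.732 0.317 -0.603
outer loop
vertex 1.615 -3.09 2.733
vertex 2.051 -2.907 2.3
vertex 1.81 -3.501 2.28
endloop
endfacet
facet normal -0.952 -0.230 -0.201
outer loop
vertex 1.615 -3.09 2.733
vertex 1.81 -3.501 2.28
vertex 1.731 -3.703 2.884
endloop
endfacet
facet normal 0.038 0.581 0.813
outer loop
vertex 2.122 -2.742 2.916
vertex 1.924 -3.234 3.277
vertex 2.55 -3.139 3.18
endloop
endfacet
facet normal -0.397 -0.488 0.777
outer loop
vertex 1.924 -3.234 3.277
vertex 1.731 -3.703 2.884
vertex 2.309 -3.733 3.16
endloop
endfacet
facet normal -0.524 -0.785 -0.331
outer loop
vertex 1.731 -3.703 2.884
vertex 1.81 -3.501 2.28
vertex 2.238 -3.898 2.544
endloop
endfacet
facet normal -0.167 0.101 -0.981
outer loop
vertex 1.81 -3.501 2.28
vertex 2.051 -2.907 2.3
vertex 2.436 -3.406 2.183
endloop
endfacet
facet normal 0.180 0.945 -0.274
outer loop
vertex 2.051 -2.907 2.3
vertex 2.122 -2.742 2.916
vertex 2.629 -2.937 2.576
endloop
endfacet
facet normal 0.732 -0.317 0.603
outer loop
vertex 2.745 -3.55 2.727
vertex 2.55 -3.139 3.18
vertex 2.309 -3.733 3.16
endloop
endfacet
facet normal 0.517 -0.840 0.165
outer loop
vertex 2.745 -3.55 2.727
vertex 2.309 -3.733 3.16
vertex 2.238 -3.898 2.544
endloop
endfacet
facet normal 0.605 -0.615 -0.506
outer loop
vertex 2.745 -3.55 2.727
vertex 2.238 -3.898 2.544
vertex 2.436 -3.406 2.183
endloop
endfacet
facet normal 0.874 0.046 -0.484
outer loop
vertex 2.745 -3.55 2.727
vertex 2.436 -3.406 2.183
vertex 2.629 -2.937 2.576
endloop
endfacet
facet normal 0.952 0.230 0.201
outer loop
vertex 2.745 -3.55 2.727
vertex 2.629 -2.937 2.576
vertex 2.55 -3.139 3.18
endloop
endfacet
facet normal 0.167 -0.101 0.981
outer loop
vertex 2.309 -3.733 3.16
vertex 2.55 -3.139 3.18
vertex 1.924 -3.234 3.277
endloop
endfacet
facet normal -0.180 -0.945 0.274
outer loop
vertex 2.238 -3.898 2.544
vertex 2.309 -3.733 3.16
vertex 1.731 -3.703 2.884
endloop
endfacet
facet normal -0.038 -0.581 -0.813
outer loop
vertex 2.436 -3.406 2.183
vertex 2.238 -3.898 2.544
vertex 1.81 -3.501 2.28
endloop
endfacet
facet normal 0.397 0.488 -0.777
outer loop
vertex 2.629 -2.937 2.576
vertex 2.436 -3.406 2.183
vertex 2.051 -2.907 2.3
endloop
endfacet
facet normal 0.524 0.785 0.331
outer loop
vertex 2.55 -3.139 3.18
vertex 2.629 -2.937 2.576
vertex 2.122 -2.742 2.916
endloop
endfacet

endsolid


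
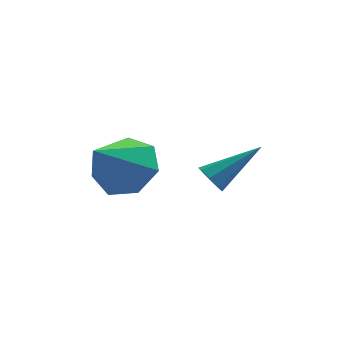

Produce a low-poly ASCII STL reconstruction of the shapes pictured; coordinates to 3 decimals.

solid 
facet normal -0.803 -0.278 -0.527
outer loop
vertex 3.357 -2.89 -4.063
vertex 3.053 -2.611 -3.747
vertex 3.31 -2.516 -4.189
endloop
endfacet
facet normal 0.770 -0.114 -0.627
outer loop
vertex 3.357 -2.89 -4.063
vertex 3.31 -2.516 -4.189
vertex 4.507 -2.109 -2.793
endloop
endfacet
facet normal -0.803 -0.277 -0.527
outer loop
vertex 3.31 -2.516 -4.189
vertex 3.053 -2.611 -3.747
vertex 3.112 -2.197 -4.055
endloop
endfacet
facet normal 0.523 0.585 -0.619
outer loop
vertex 3.31 -2.516 -4.189
vertex 3.112 -2.197 -4.055
vertex 4.507 -2.109 -2.793
endloop
endfacet
facet normal -0.804 -0.277 -0.527
outer loop
vertex 3.112 -2.197 -4.055
vertex 3.053 -2.611 -3.747
vertex 2.88 -2.121 -3.741
endloop
endfacet
facet normal 0.092 0.981 -0.170
outer loop
vertex 3.112 -2.197 -4.055
vertex 2.88 -2.121 -3.741
vertex 4.507 -2.109 -2.793
endloop
endfacet
facet normal -0.804 -0.277 -0.527
outer loop
vertex 2.88 -2.121 -3.741
vertex 3.053 -2.611 -3.747
vertex 2.749 -2.332 -3.43
endloop
endfacet
facet normal -0.273 0.846 0.459
outer loop
vertex 2.88 -2.121 -3.741
vertex 2.749 -2.332 -3.43
vertex 4.507 -2.109 -2.793
endloop
endfacet
facet normal -0.803 -0.276 -0.527
outer loop
vertex 2.749 -2.332 -3.43
vertex 3.053 -2.611 -3.747
vertex 2.796 -2.707 -3.305
endloop
endfacet
facet normal -0.358 0.255 0.898
outer loop
vertex 2.749 -2.332 -3.43
vertex 2.796 -2.707 -3.305
vertex 4.507 -2.109 -2.793
endloop
endfacet
facet normal -0.803 -0.278 -0.527
outer loop
vertex 2.796 -2.707 -3.305
vertex 3.053 -2.611 -3.747
vertex 2.994 -3.026 -3.438
endloop
endfacet
facet normal -0.112 -0.441 0.890
outer loop
vertex 2.796 -2.707 -3.305
vertex 2.994 -3.026 -3.438
vertex 4.507 -2.109 -2.793
endloop
endfacet
facet normal -0.804 -0.278 -0.526
outer loop
vertex 2.994 -3.026 -3.438
vertex 3.053 -2.611 -3.747
vertex 3.226 -3.102 -3.752
endloop
endfacet
facet normal 0.321 -0.839 0.440
outer loop
vertex 2.994 -3.026 -3.438
vertex 3.226 -3.102 -3.752
vertex 4.507 -2.109 -2.793
endloop
endfacet
facet normal -0.803 -0.278 -0.527
outer loop
vertex 3.226 -3.102 -3.752
vertex 3.053 -2.611 -3.747
vertex 3.357 -2.89 -4.063
endloop
endfacet
facet normal 0.686 -0.702 -0.190
outer loop
vertex 3.226 -3.102 -3.752
vertex 3.357 -2.89 -4.063
vertex 4.507 -2.109 -2.793
endloop
endfacet
facet normal 0.485 0.548 -0.682
outer loop
vertex 1.688 -1.829 -3.81
vertex 0.791 -1.23 -3.967
vertex 1.602 -1.066 -3.258
endloop
endfacet
facet normal 0.549 -0.448 0.705
outer loop
vertex 1.688 -1.829 -3.81
vertex 1.602 -1.066 -3.258
vertex -0.131 -2.27 -2.673
endloop
endfacet
facet normal 0.485 0.547 -0.682
outer loop
vertex 1.602 -1.066 -3.258
vertex 0.791 -1.23 -3.967
vertex 0.906 -0.426 -3.24
endloop
endfacet
facet normal 0.196 0.186 0.963
outer loop
vertex 1.602 -1.066 -3.258
vertex 0.906 -0.426 -3.24
vertex -0.131 -2.27 -2.673
endloop
endfacet
facet normal 0.485 0.547 -0.682
outer loop
vertex 0.906 -0.426 -3.24
vertex 0.791 -1.23 -3.967
vertex 0.123 -0.392 -3.77
endloop
endfacet
facet normal -0.474 0.491 0.731
outer loop
vertex 0.906 -0.426 -3.24
vertex 0.123 -0.392 -3.77
vertex -0.131 -2.27 -2.673
endloop
endfacet
facet normal 0.486 0.548 -0.681
outer loop
vertex 0.123 -0.392 -3.77
vertex 0.791 -1.23 -3.967
vertex -0.157 -0.988 -4.449
endloop
endfacet
facet normal -0.954 0.237 0.185
outer loop
vertex 0.123 -0.392 -3.77
vertex -0.157 -0.988 -4.449
vertex -0.131 -2.27 -2.673
endloop
endfacet
facet normal 0.486 0.548 -0.681
outer loop
vertex -0.157 -0.988 -4.449
vertex 0.791 -1.23 -3.967
vertex 0.278 -1.767 -4.765
endloop
endfacet
facet normal -0.884 -0.386 -0.265
outer loop
vertex -0.157 -0.988 -4.449
vertex 0.278 -1.767 -4.765
vertex -0.131 -2.27 -2.673
endloop
endfacet
facet normal 0.485 0.548 -0.681
outer loop
vertex 0.278 -1.767 -4.765
vertex 0.791 -1.23 -3.967
vertex 1.099 -2.141 -4.481
endloop
endfacet
facet normal -0.316 -0.907 -0.280
outer loop
vertex 0.278 -1.767 -4.765
vertex 1.099 -2.141 -4.481
vertex -0.131 -2.27 -2.673
endloop
endfacet
facet normal 0.485 0.548 -0.681
outer loop
vertex 1.099 -2.141 -4.481
vertex 0.791 -1.23 -3.967
vertex 1.688 -1.829 -3.81
endloop
endfacet
facet normal 0.322 -0.935 0.152
outer loop
vertex 1.099 -2.141 -4.481
vertex 1.688 -1.829 -3.81
vertex -0.131 -2.27 -2.673
endloop
endfacet

endsolid


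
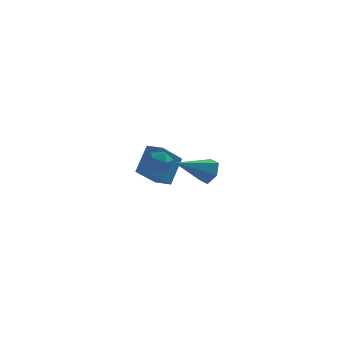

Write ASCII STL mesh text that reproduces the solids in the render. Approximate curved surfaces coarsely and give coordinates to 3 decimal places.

solid 
facet normal -0.391 0.823 0.412
outer loop
vertex -2.294 -3.366 -1.37
vertex -2.312 -3.702 -0.716
vertex -1.716 -3.319 -0.916
endloop
endfacet
facet normal 0.029 0.990 -0.140
outer loop
vertex -2.294 -3.366 -1.37
vertex -1.716 -3.319 -0.916
vertex -1.61 -3.424 -1.637
endloop
endfacet
facet normal -0.225 0.658 -0.718
outer loop
vertex -2.294 -3.366 -1.37
vertex -1.61 -3.424 -1.637
vertex -2.14 -3.872 -1.882
endloop
endfacet
facet normal -0.802 0.287 -0.525
outer loop
vertex -2.294 -3.366 -1.37
vertex -2.14 -3.872 -1.882
vertex -2.574 -4.044 -1.313
endloop
endfacet
facet normal -0.905 0.388 0.175
outer loop
vertex -2.294 -3.366 -1.37
vertex -2.574 -4.044 -1.313
vertex -2.312 -3.702 -0.716
endloop
endfacet
facet normal 0.682 0.732 -0.006
outer loop
vertex -1.61 -3.424 -1.637
vertex -1.716 -3.319 -0.916
vertex -1.206 -3.796 -1.147
endloop
endfacet
facet normal 0.001 0.462 0.887
outer loop
vertex -1.716 -3.319 -0.916
vertex -2.312 -3.702 -0.716
vertex -1.64 -3.968 -0.578
endloop
endfacet
facet normal -0.831 -0.240 0.502
outer loop
vertex -2.312 -3.702 -0.716
vertex -2.574 -4.044 -1.313
vertex -2.17 -4.416 -0.823
endloop
endfacet
facet normal -0.664 -0.405 -0.629
outer loop
vertex -2.574 -4.044 -1.313
vertex -2.14 -3.872 -1.882
vertex -2.064 -4.521 -1.544
endloop
endfacet
facet normal 0.271 0.195 -0.943
outer loop
vertex -2.14 -3.872 -1.882
vertex -1.61 -3.424 -1.637
vertex -1.468 -4.138 -1.744
endloop
endfacet
facet normal 0.802 -0.287 0.525
outer loop
vertex -1.486 -4.474 -1.09
vertex -1.206 -3.796 -1.147
vertex -1.64 -3.968 -0.578
endloop
endfacet
facet normal 0.225 -0.658 0.718
outer loop
vertex -1.486 -4.474 -1.09
vertex -1.64 -3.968 -0.578
vertex -2.17 -4.416 -0.823
endloop
endfacet
facet normal -0.029 -0.990 0.140
outer loop
vertex -1.486 -4.474 -1.09
vertex -2.17 -4.416 -0.823
vertex -2.064 -4.521 -1.544
endloop
endfacet
facet normal 0.391 -0.823 -0.412
outer loop
vertex -1.486 -4.474 -1.09
vertex -2.064 -4.521 -1.544
vertex -1.468 -4.138 -1.744
endloop
endfacet
facet normal 0.905 -0.388 -0.175
outer loop
vertex -1.486 -4.474 -1.09
vertex -1.468 -4.138 -1.744
vertex -1.206 -3.796 -1.147
endloop
endfacet
facet normal 0.664 0.405 0.629
outer loop
vertex -1.64 -3.968 -0.578
vertex -1.206 -3.796 -1.147
vertex -1.716 -3.319 -0.916
endloop
endfacet
facet normal -0.271 -0.195 0.943
outer loop
vertex -2.17 -4.416 -0.823
vertex -1.64 -3.968 -0.578
vertex -2.312 -3.702 -0.716
endloop
endfacet
facet normal -0.682 -0.732 0.006
outer loop
vertex -2.064 -4.521 -1.544
vertex -2.17 -4.416 -0.823
vertex -2.574 -4.044 -1.313
endloop
endfacet
facet normal -0.001 -0.462 -0.887
outer loop
vertex -1.468 -4.138 -1.744
vertex -2.064 -4.521 -1.544
vertex -2.14 -3.872 -1.882
endloop
endfacet
facet normal 0.831 0.240 -0.502
outer loop
vertex -1.206 -3.796 -1.147
vertex -1.468 -4.138 -1.744
vertex -1.61 -3.424 -1.637
endloop
endfacet
facet normal -0.840 0.540 -0.053
outer loop
vertex -3.382 1.639 -3.921
vertex -2.835 2.64 -2.402
vertex -2.422 3.01 -5.172
endloop
endfacet
facet normal -0.288 -0.527 -0.799
outer loop
vertex -1.565 2.46 -5.118
vertex -3.382 1.639 -3.921
vertex -2.422 3.01 -5.172
endloop
endfacet
facet normal -0.840 0.539 -0.053
outer loop
vertex -2.422 3.01 -5.172
vertex -2.835 2.64 -2.402
vertex -1.875 4.012 -3.653
endloop
endfacet
facet normal 0.459 0.657 -0.598
outer loop
vertex -1.875 4.012 -3.653
vertex -1.565 2.46 -5.118
vertex -2.422 3.01 -5.172
endloop
endfacet
facet normal -0.459 -0.657 0.598
outer loop
vertex -3.382 1.639 -3.921
vertex -1.978 2.09 -2.348
vertex -2.835 2.64 -2.402
endloop
endfacet
facet normal -0.288 -0.527 -0.799
outer loop
vertex -2.525 1.088 -3.867
vertex -3.382 1.639 -3.921
vertex -1.565 2.46 -5.118
endloop
endfacet
facet normal -0.460 -0.656 0.598
outer loop
vertex -2.525 1.088 -3.867
vertex -1.978 2.09 -2.348
vertex -3.382 1.639 -3.921
endloop
endfacet
facet normal 0.288 0.527 0.799
outer loop
vertex -2.835 2.64 -2.402
vertex -1.978 2.09 -2.348
vertex -1.875 4.012 -3.653
endloop
endfacet
facet normal 0.460 0.656 -0.598
outer loop
vertex -1.018 3.461 -3.599
vertex -1.565 2.46 -5.118
vertex -1.875 4.012 -3.653
endloop
endfacet
facet normal 0.289 0.527 0.799
outer loop
vertex -1.875 4.012 -3.653
vertex -1.978 2.09 -2.348
vertex -1.018 3.461 -3.599
endloop
endfacet
facet normal 0.840 -0.540 0.053
outer loop
vertex -1.018 3.461 -3.599
vertex -2.525 1.088 -3.867
vertex -1.565 2.46 -5.118
endloop
endfacet
facet normal 0.840 -0.540 0.053
outer loop
vertex -1.978 2.09 -2.348
vertex -2.525 1.088 -3.867
vertex -1.018 3.461 -3.599
endloop
endfacet
facet normal 0.803 0.419 -0.424
outer loop
vertex 0.98 -2.215 -1.882
vertex 0.509 -1.992 -2.554
vertex 0.582 -1.463 -1.892
endloop
endfacet
facet normal 0.083 0.057 0.995
outer loop
vertex 0.98 -2.215 -1.882
vertex 0.582 -1.463 -1.892
vertex -1.169 -2.868 -1.666
endloop
endfacet
facet normal 0.803 0.420 -0.424
outer loop
vertex 0.582 -1.463 -1.892
vertex 0.509 -1.992 -2.554
vertex 0.111 -1.241 -2.564
endloop
endfacet
facet normal -0.475 0.681 0.558
outer loop
vertex 0.582 -1.463 -1.892
vertex 0.111 -1.241 -2.564
vertex -1.169 -2.868 -1.666
endloop
endfacet
facet normal 0.802 0.420 -0.424
outer loop
vertex 0.111 -1.241 -2.564
vertex 0.509 -1.992 -2.554
vertex 0.038 -1.77 -3.225
endloop
endfacet
facet normal -0.823 0.484 -0.296
outer loop
vertex 0.111 -1.241 -2.564
vertex 0.038 -1.77 -3.225
vertex -1.169 -2.868 -1.666
endloop
endfacet
facet normal 0.803 0.419 -0.425
outer loop
vertex 0.038 -1.77 -3.225
vertex 0.509 -1.992 -2.554
vertex 0.435 -2.521 -3.215
endloop
endfacet
facet normal -0.616 -0.335 -0.713
outer loop
vertex 0.038 -1.77 -3.225
vertex 0.435 -2.521 -3.215
vertex -1.169 -2.868 -1.666
endloop
endfacet
facet normal 0.803 0.418 -0.425
outer loop
vertex 0.435 -2.521 -3.215
vertex 0.509 -1.992 -2.554
vertex 0.906 -2.743 -2.543
endloop
endfacet
facet normal -0.059 -0.959 -0.276
outer loop
vertex 0.435 -2.521 -3.215
vertex 0.906 -2.743 -2.543
vertex -1.169 -2.868 -1.666
endloop
endfacet
facet normal 0.803 0.418 -0.424
outer loop
vertex 0.906 -2.743 -2.543
vertex 0.509 -1.992 -2.554
vertex 0.98 -2.215 -1.882
endloop
endfacet
facet normal 0.290 -0.763 0.577
outer loop
vertex 0.906 -2.743 -2.543
vertex 0.98 -2.215 -1.882
vertex -1.169 -2.868 -1.666
endloop
endfacet

endsolid
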